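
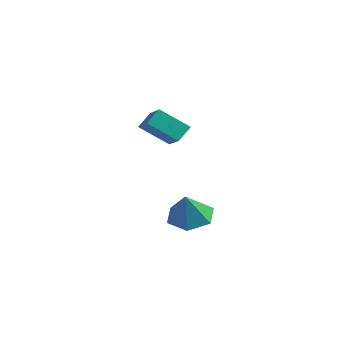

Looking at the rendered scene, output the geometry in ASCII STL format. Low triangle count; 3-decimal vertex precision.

solid 
facet normal -0.262 0.410 -0.873
outer loop
vertex 1.88 3.077 -0.983
vertex 0.977 2.887 -0.801
vertex 1.349 3.706 -0.528
endloop
endfacet
facet normal 0.808 0.329 0.488
outer loop
vertex 1.88 3.077 -0.983
vertex 1.349 3.706 -0.528
vertex 1.343 2.313 0.421
endloop
endfacet
facet normal -0.261 0.410 -0.874
outer loop
vertex 1.349 3.706 -0.528
vertex 0.977 2.887 -0.801
vertex 0.447 3.517 -0.347
endloop
endfacet
facet normal 0.048 0.562 0.826
outer loop
vertex 1.349 3.706 -0.528
vertex 0.447 3.517 -0.347
vertex 1.343 2.313 0.421
endloop
endfacet
facet normal -0.261 0.410 -0.874
outer loop
vertex 0.447 3.517 -0.347
vertex 0.977 2.887 -0.801
vertex 0.074 2.698 -0.62
endloop
endfacet
facet normal -0.629 0.027 0.777
outer loop
vertex 0.447 3.517 -0.347
vertex 0.074 2.698 -0.62
vertex 1.343 2.313 0.421
endloop
endfacet
facet normal -0.261 0.411 -0.873
outer loop
vertex 0.074 2.698 -0.62
vertex 0.977 2.887 -0.801
vertex 0.605 2.069 -1.075
endloop
endfacet
facet normal -0.545 -0.742 0.390
outer loop
vertex 0.074 2.698 -0.62
vertex 0.605 2.069 -1.075
vertex 1.343 2.313 0.421
endloop
endfacet
facet normal -0.261 0.411 -0.873
outer loop
vertex 0.605 2.069 -1.075
vertex 0.977 2.887 -0.801
vertex 1.507 2.258 -1.256
endloop
endfacet
facet normal 0.215 -0.975 0.053
outer loop
vertex 0.605 2.069 -1.075
vertex 1.507 2.258 -1.256
vertex 1.343 2.313 0.421
endloop
endfacet
facet normal -0.262 0.411 -0.873
outer loop
vertex 1.507 2.258 -1.256
vertex 0.977 2.887 -0.801
vertex 1.88 3.077 -0.983
endloop
endfacet
facet normal 0.892 -0.440 0.102
outer loop
vertex 1.507 2.258 -1.256
vertex 1.88 3.077 -0.983
vertex 1.343 2.313 0.421
endloop
endfacet
facet normal -0.829 0.368 -0.420
outer loop
vertex -0.089 1.864 4.341
vertex 0.698 2.675 3.498
vertex -0.071 1.273 3.788
endloop
endfacet
facet normal -0.559 -0.576 0.597
outer loop
vertex 0.982 0.805 4.322
vertex -0.089 1.864 4.341
vertex -0.071 1.273 3.788
endloop
endfacet
facet normal -0.829 0.368 -0.420
outer loop
vertex -0.071 1.273 3.788
vertex 0.698 2.675 3.498
vertex 0.716 2.084 2.945
endloop
endfacet
facet normal 0.022 -0.730 -0.683
outer loop
vertex 0.716 2.084 2.945
vertex 0.982 0.805 4.322
vertex -0.071 1.273 3.788
endloop
endfacet
facet normal -0.022 0.730 0.683
outer loop
vertex -0.089 1.864 4.341
vertex 1.751 2.207 4.032
vertex 0.698 2.675 3.498
endloop
endfacet
facet normal -0.559 -0.576 0.597
outer loop
vertex 0.964 1.396 4.875
vertex -0.089 1.864 4.341
vertex 0.982 0.805 4.322
endloop
endfacet
facet normal -0.022 0.730 0.683
outer loop
vertex 0.964 1.396 4.875
vertex 1.751 2.207 4.032
vertex -0.089 1.864 4.341
endloop
endfacet
facet normal 0.559 0.576 -0.597
outer loop
vertex 0.698 2.675 3.498
vertex 1.751 2.207 4.032
vertex 0.716 2.084 2.945
endloop
endfacet
facet normal 0.022 -0.730 -0.683
outer loop
vertex 1.769 1.616 3.479
vertex 0.982 0.805 4.322
vertex 0.716 2.084 2.945
endloop
endfacet
facet normal 0.559 0.576 -0.597
outer loop
vertex 0.716 2.084 2.945
vertex 1.751 2.207 4.032
vertex 1.769 1.616 3.479
endloop
endfacet
facet normal 0.829 -0.368 0.420
outer loop
vertex 1.769 1.616 3.479
vertex 0.964 1.396 4.875
vertex 0.982 0.805 4.322
endloop
endfacet
facet normal 0.829 -0.368 0.420
outer loop
vertex 1.751 2.207 4.032
vertex 0.964 1.396 4.875
vertex 1.769 1.616 3.479
endloop
endfacet

endsolid


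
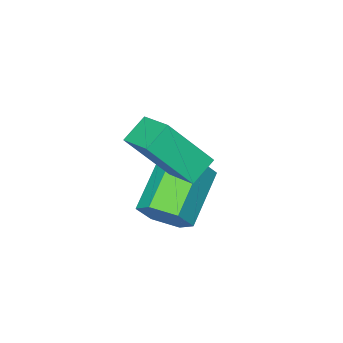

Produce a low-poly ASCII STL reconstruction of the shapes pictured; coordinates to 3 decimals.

solid 
facet normal -0.502 0.391 -0.771
outer loop
vertex -0.97 -3.731 -1.546
vertex -0.921 -2.72 -1.065
vertex -0.262 -3.582 -1.931
endloop
endfacet
facet normal -0.044 -0.902 -0.430
outer loop
vertex 0.581 -4.24 -0.635
vertex -0.97 -3.731 -1.546
vertex -0.262 -3.582 -1.931
endloop
endfacet
facet normal -0.502 0.391 -0.771
outer loop
vertex -0.262 -3.582 -1.931
vertex -0.921 -2.72 -1.065
vertex -0.213 -2.571 -1.45
endloop
endfacet
facet normal 0.864 0.182 -0.470
outer loop
vertex -0.213 -2.571 -1.45
vertex 0.581 -4.24 -0.635
vertex -0.262 -3.582 -1.931
endloop
endfacet
facet normal -0.864 -0.182 0.470
outer loop
vertex -0.97 -3.731 -1.546
vertex -0.078 -3.378 0.231
vertex -0.921 -2.72 -1.065
endloop
endfacet
facet normal -0.044 -0.902 -0.430
outer loop
vertex -0.127 -4.389 -0.25
vertex -0.97 -3.731 -1.546
vertex 0.581 -4.24 -0.635
endloop
endfacet
facet normal -0.864 -0.182 0.470
outer loop
vertex -0.127 -4.389 -0.25
vertex -0.078 -3.378 0.231
vertex -0.97 -3.731 -1.546
endloop
endfacet
facet normal 0.044 0.902 0.430
outer loop
vertex -0.921 -2.72 -1.065
vertex -0.078 -3.378 0.231
vertex -0.213 -2.571 -1.45
endloop
endfacet
facet normal 0.864 0.182 -0.470
outer loop
vertex 0.63 -3.229 -0.154
vertex 0.581 -4.24 -0.635
vertex -0.213 -2.571 -1.45
endloop
endfacet
facet normal 0.044 0.902 0.430
outer loop
vertex -0.213 -2.571 -1.45
vertex -0.078 -3.378 0.231
vertex 0.63 -3.229 -0.154
endloop
endfacet
facet normal 0.502 -0.391 0.771
outer loop
vertex 0.63 -3.229 -0.154
vertex -0.127 -4.389 -0.25
vertex 0.581 -4.24 -0.635
endloop
endfacet
facet normal 0.502 -0.391 0.771
outer loop
vertex -0.078 -3.378 0.231
vertex -0.127 -4.389 -0.25
vertex 0.63 -3.229 -0.154
endloop
endfacet
facet normal 0.763 0.460 -0.454
outer loop
vertex 0.535 -3.295 -2.515
vertex 0.136 -3.233 -3.122
vertex 0.118 -2.705 -2.618
endloop
endfacet
facet normal 0.302 0.367 0.880
outer loop
vertex 0.535 -3.295 -2.515
vertex 0.118 -2.705 -2.618
vertex -0.716 -4.049 -1.77
endloop
endfacet
facet normal 0.302 0.368 0.880
outer loop
vertex -0.716 -4.049 -1.77
vertex 0.118 -2.705 -2.618
vertex -1.134 -3.459 -1.873
endloop
endfacet
facet normal -0.762 -0.461 0.455
outer loop
vertex -0.716 -4.049 -1.77
vertex -1.134 -3.459 -1.873
vertex -1.116 -3.987 -2.378
endloop
endfacet
facet normal 0.763 0.459 -0.454
outer loop
vertex 0.118 -2.705 -2.618
vertex 0.136 -3.233 -3.122
vertex -0.281 -2.643 -3.226
endloop
endfacet
facet normal -0.344 0.884 0.316
outer loop
vertex 0.118 -2.705 -2.618
vertex -0.281 -2.643 -3.226
vertex -1.134 -3.459 -1.873
endloop
endfacet
facet normal -0.344 0.884 0.316
outer loop
vertex -1.134 -3.459 -1.873
vertex -0.281 -2.643 -3.226
vertex -1.533 -3.397 -2.481
endloop
endfacet
facet normal -0.763 -0.460 0.454
outer loop
vertex -1.134 -3.459 -1.873
vertex -1.533 -3.397 -2.481
vertex -1.116 -3.987 -2.378
endloop
endfacet
facet normal 0.763 0.459 -0.455
outer loop
vertex -0.281 -2.643 -3.226
vertex 0.136 -3.233 -3.122
vertex -0.264 -3.171 -3.73
endloop
endfacet
facet normal -0.646 0.516 -0.563
outer loop
vertex -0.281 -2.643 -3.226
vertex -0.264 -3.171 -3.73
vertex -1.533 -3.397 -2.481
endloop
endfacet
facet normal -0.646 0.515 -0.563
outer loop
vertex -1.533 -3.397 -2.481
vertex -0.264 -3.171 -3.73
vertex -1.515 -3.925 -2.985
endloop
endfacet
facet normal -0.763 -0.460 0.454
outer loop
vertex -1.533 -3.397 -2.481
vertex -1.515 -3.925 -2.985
vertex -1.116 -3.987 -2.378
endloop
endfacet
facet normal 0.762 0.461 -0.455
outer loop
vertex -0.264 -3.171 -3.73
vertex 0.136 -3.233 -3.122
vertex 0.154 -3.761 -3.627
endloop
endfacet
facet normal -0.302 -0.368 -0.880
outer loop
vertex -0.264 -3.171 -3.73
vertex 0.154 -3.761 -3.627
vertex -1.515 -3.925 -2.985
endloop
endfacet
facet normal -0.302 -0.367 -0.880
outer loop
vertex -1.515 -3.925 -2.985
vertex 0.154 -3.761 -3.627
vertex -1.098 -4.515 -2.882
endloop
endfacet
facet normal -0.763 -0.460 0.454
outer loop
vertex -1.515 -3.925 -2.985
vertex -1.098 -4.515 -2.882
vertex -1.116 -3.987 -2.378
endloop
endfacet
facet normal 0.763 0.460 -0.454
outer loop
vertex 0.154 -3.761 -3.627
vertex 0.136 -3.233 -3.122
vertex 0.553 -3.823 -3.019
endloop
endfacet
facet normal 0.344 -0.884 -0.316
outer loop
vertex 0.154 -3.761 -3.627
vertex 0.553 -3.823 -3.019
vertex -1.098 -4.515 -2.882
endloop
endfacet
facet normal 0.344 -0.884 -0.316
outer loop
vertex -1.098 -4.515 -2.882
vertex 0.553 -3.823 -3.019
vertex -0.699 -4.577 -2.274
endloop
endfacet
facet normal -0.763 -0.459 0.454
outer loop
vertex -1.098 -4.515 -2.882
vertex -0.699 -4.577 -2.274
vertex -1.116 -3.987 -2.378
endloop
endfacet
facet normal 0.763 0.460 -0.454
outer loop
vertex 0.553 -3.823 -3.019
vertex 0.136 -3.233 -3.122
vertex 0.535 -3.295 -2.515
endloop
endfacet
facet normal 0.646 -0.516 0.563
outer loop
vertex 0.553 -3.823 -3.019
vertex 0.535 -3.295 -2.515
vertex -0.699 -4.577 -2.274
endloop
endfacet
facet normal 0.646 -0.516 0.562
outer loop
vertex -0.699 -4.577 -2.274
vertex 0.535 -3.295 -2.515
vertex -0.716 -4.049 -1.77
endloop
endfacet
facet normal -0.763 -0.459 0.455
outer loop
vertex -0.699 -4.577 -2.274
vertex -0.716 -4.049 -1.77
vertex -1.116 -3.987 -2.378
endloop
endfacet

endsolid


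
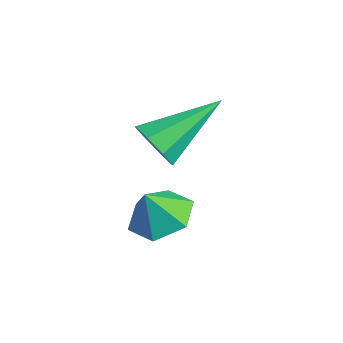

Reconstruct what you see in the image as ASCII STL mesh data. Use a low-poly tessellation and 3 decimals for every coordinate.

solid 
facet normal 0.081 0.389 -0.918
outer loop
vertex -0.64 -0.725 -1.582
vertex -1.276 -0.068 -1.36
vertex -0.362 0.093 -1.211
endloop
endfacet
facet normal 0.714 -0.476 0.514
outer loop
vertex -0.64 -0.725 -1.582
vertex -0.362 0.093 -1.211
vertex -1.364 -0.492 -0.36
endloop
endfacet
facet normal 0.081 0.389 -0.918
outer loop
vertex -0.362 0.093 -1.211
vertex -1.276 -0.068 -1.36
vertex -0.997 0.749 -0.989
endloop
endfacet
facet normal 0.538 0.249 0.805
outer loop
vertex -0.362 0.093 -1.211
vertex -0.997 0.749 -0.989
vertex -1.364 -0.492 -0.36
endloop
endfacet
facet normal 0.082 0.389 -0.918
outer loop
vertex -0.997 0.749 -0.989
vertex -1.276 -0.068 -1.36
vertex -1.911 0.588 -1.139
endloop
endfacet
facet normal -0.225 0.493 0.841
outer loop
vertex -0.997 0.749 -0.989
vertex -1.911 0.588 -1.139
vertex -1.364 -0.492 -0.36
endloop
endfacet
facet normal 0.081 0.388 -0.918
outer loop
vertex -1.911 0.588 -1.139
vertex -1.276 -0.068 -1.36
vertex -2.19 -0.229 -1.509
endloop
endfacet
facet normal -0.811 0.012 0.585
outer loop
vertex -1.911 0.588 -1.139
vertex -2.19 -0.229 -1.509
vertex -1.364 -0.492 -0.36
endloop
endfacet
facet normal 0.081 0.389 -0.918
outer loop
vertex -2.19 -0.229 -1.509
vertex -1.276 -0.068 -1.36
vertex -1.554 -0.886 -1.731
endloop
endfacet
facet normal -0.635 -0.714 0.293
outer loop
vertex -2.19 -0.229 -1.509
vertex -1.554 -0.886 -1.731
vertex -1.364 -0.492 -0.36
endloop
endfacet
facet normal 0.081 0.389 -0.918
outer loop
vertex -1.554 -0.886 -1.731
vertex -1.276 -0.068 -1.36
vertex -0.64 -0.725 -1.582
endloop
endfacet
facet normal 0.127 -0.958 0.258
outer loop
vertex -1.554 -0.886 -1.731
vertex -0.64 -0.725 -1.582
vertex -1.364 -0.492 -0.36
endloop
endfacet
facet normal -0.077 -0.887 -0.456
outer loop
vertex -1.045 -0.6 2.136
vertex -1.312 -0.242 1.485
vertex -0.599 -0.444 1.758
endloop
endfacet
facet normal 0.661 -0.081 0.746
outer loop
vertex -1.045 -0.6 2.136
vertex -0.599 -0.444 1.758
vertex -1.148 1.682 2.475
endloop
endfacet
facet normal -0.076 -0.886 -0.457
outer loop
vertex -0.599 -0.444 1.758
vertex -1.312 -0.242 1.485
vertex -0.572 -0.169 1.22
endloop
endfacet
facet normal 0.968 0.199 0.150
outer loop
vertex -0.599 -0.444 1.758
vertex -0.572 -0.169 1.22
vertex -1.148 1.682 2.475
endloop
endfacet
facet normal -0.076 -0.887 -0.456
outer loop
vertex -0.572 -0.169 1.22
vertex -1.312 -0.242 1.485
vertex -0.978 0.063 0.837
endloop
endfacet
facet normal 0.723 0.528 -0.446
outer loop
vertex -0.572 -0.169 1.22
vertex -0.978 0.063 0.837
vertex -1.148 1.682 2.475
endloop
endfacet
facet normal -0.076 -0.887 -0.456
outer loop
vertex -0.978 0.063 0.837
vertex -1.312 -0.242 1.485
vertex -1.58 0.116 0.834
endloop
endfacet
facet normal 0.066 0.713 -0.698
outer loop
vertex -0.978 0.063 0.837
vertex -1.58 0.116 0.834
vertex -1.148 1.682 2.475
endloop
endfacet
facet normal -0.076 -0.887 -0.456
outer loop
vertex -1.58 0.116 0.834
vertex -1.312 -0.242 1.485
vertex -2.026 -0.04 1.211
endloop
endfacet
facet normal -0.612 0.647 -0.456
outer loop
vertex -1.58 0.116 0.834
vertex -2.026 -0.04 1.211
vertex -1.148 1.682 2.475
endloop
endfacet
facet normal -0.075 -0.886 -0.457
outer loop
vertex -2.026 -0.04 1.211
vertex -1.312 -0.242 1.485
vertex -2.053 -0.315 1.749
endloop
endfacet
facet normal -0.920 0.366 0.141
outer loop
vertex -2.026 -0.04 1.211
vertex -2.053 -0.315 1.749
vertex -1.148 1.682 2.475
endloop
endfacet
facet normal -0.075 -0.886 -0.457
outer loop
vertex -2.053 -0.315 1.749
vertex -1.312 -0.242 1.485
vertex -1.647 -0.547 2.132
endloop
endfacet
facet normal -0.674 0.037 0.737
outer loop
vertex -2.053 -0.315 1.749
vertex -1.647 -0.547 2.132
vertex -1.148 1.682 2.475
endloop
endfacet
facet normal -0.075 -0.886 -0.457
outer loop
vertex -1.647 -0.547 2.132
vertex -1.312 -0.242 1.485
vertex -1.045 -0.6 2.136
endloop
endfacet
facet normal -0.020 -0.148 0.989
outer loop
vertex -1.647 -0.547 2.132
vertex -1.045 -0.6 2.136
vertex -1.148 1.682 2.475
endloop
endfacet

endsolid


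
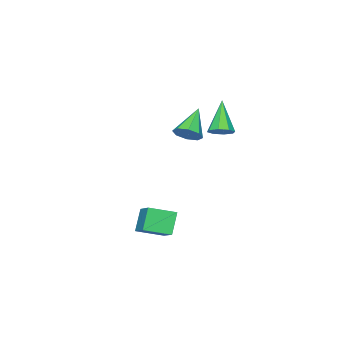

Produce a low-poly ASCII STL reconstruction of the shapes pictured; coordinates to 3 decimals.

solid 
facet normal 0.696 0.172 -0.698
outer loop
vertex -2.255 -2.232 2.603
vertex -2.651 -2.589 2.12
vertex -2.606 -1.904 2.334
endloop
endfacet
facet normal 0.063 0.672 0.738
outer loop
vertex -2.255 -2.232 2.603
vertex -2.606 -1.904 2.334
vertex -3.869 -2.891 3.34
endloop
endfacet
facet normal 0.696 0.172 -0.697
outer loop
vertex -2.606 -1.904 2.334
vertex -2.651 -2.589 2.12
vertex -2.984 -1.977 1.939
endloop
endfacet
facet normal -0.449 0.851 0.272
outer loop
vertex -2.606 -1.904 2.334
vertex -2.984 -1.977 1.939
vertex -3.869 -2.891 3.34
endloop
endfacet
facet normal 0.695 0.172 -0.698
outer loop
vertex -2.984 -1.977 1.939
vertex -2.651 -2.589 2.12
vertex -3.167 -2.409 1.65
endloop
endfacet
facet normal -0.843 0.496 -0.208
outer loop
vertex -2.984 -1.977 1.939
vertex -3.167 -2.409 1.65
vertex -3.869 -2.891 3.34
endloop
endfacet
facet normal 0.695 0.172 -0.698
outer loop
vertex -3.167 -2.409 1.65
vertex -2.651 -2.589 2.12
vertex -3.048 -2.947 1.636
endloop
endfacet
facet normal -0.888 -0.185 -0.422
outer loop
vertex -3.167 -2.409 1.65
vertex -3.048 -2.947 1.636
vertex -3.869 -2.891 3.34
endloop
endfacet
facet normal 0.695 0.172 -0.698
outer loop
vertex -3.048 -2.947 1.636
vertex -2.651 -2.589 2.12
vertex -2.696 -3.275 1.906
endloop
endfacet
facet normal -0.556 -0.795 -0.242
outer loop
vertex -3.048 -2.947 1.636
vertex -2.696 -3.275 1.906
vertex -3.869 -2.891 3.34
endloop
endfacet
facet normal 0.696 0.172 -0.697
outer loop
vertex -2.696 -3.275 1.906
vertex -2.651 -2.589 2.12
vertex -2.319 -3.202 2.3
endloop
endfacet
facet normal -0.045 -0.974 0.224
outer loop
vertex -2.696 -3.275 1.906
vertex -2.319 -3.202 2.3
vertex -3.869 -2.891 3.34
endloop
endfacet
facet normal 0.696 0.172 -0.698
outer loop
vertex -2.319 -3.202 2.3
vertex -2.651 -2.589 2.12
vertex -2.136 -2.77 2.589
endloop
endfacet
facet normal 0.348 -0.619 0.704
outer loop
vertex -2.319 -3.202 2.3
vertex -2.136 -2.77 2.589
vertex -3.869 -2.891 3.34
endloop
endfacet
facet normal 0.696 0.172 -0.697
outer loop
vertex -2.136 -2.77 2.589
vertex -2.651 -2.589 2.12
vertex -2.255 -2.232 2.603
endloop
endfacet
facet normal 0.393 0.063 0.917
outer loop
vertex -2.136 -2.77 2.589
vertex -2.255 -2.232 2.603
vertex -3.869 -2.891 3.34
endloop
endfacet
facet normal -0.480 -0.147 0.865
outer loop
vertex 2.122 -1.449 -0.709
vertex 2.862 -0.427 -0.125
vertex 1.223 -0.595 -1.063
endloop
endfacet
facet normal -0.532 -0.735 -0.420
outer loop
vertex 1.818 -0.413 -2.135
vertex 2.122 -1.449 -0.709
vertex 1.223 -0.595 -1.063
endloop
endfacet
facet normal -0.480 -0.147 0.865
outer loop
vertex 1.223 -0.595 -1.063
vertex 2.862 -0.427 -0.125
vertex 1.963 0.427 -0.479
endloop
endfacet
facet normal -0.697 0.662 -0.275
outer loop
vertex 1.963 0.427 -0.479
vertex 1.818 -0.413 -2.135
vertex 1.223 -0.595 -1.063
endloop
endfacet
facet normal 0.697 -0.662 0.275
outer loop
vertex 2.122 -1.449 -0.709
vertex 3.457 -0.245 -1.197
vertex 2.862 -0.427 -0.125
endloop
endfacet
facet normal -0.532 -0.735 -0.420
outer loop
vertex 2.717 -1.267 -1.781
vertex 2.122 -1.449 -0.709
vertex 1.818 -0.413 -2.135
endloop
endfacet
facet normal 0.697 -0.662 0.275
outer loop
vertex 2.717 -1.267 -1.781
vertex 3.457 -0.245 -1.197
vertex 2.122 -1.449 -0.709
endloop
endfacet
facet normal 0.532 0.735 0.420
outer loop
vertex 2.862 -0.427 -0.125
vertex 3.457 -0.245 -1.197
vertex 1.963 0.427 -0.479
endloop
endfacet
facet normal -0.697 0.662 -0.275
outer loop
vertex 2.558 0.609 -1.551
vertex 1.818 -0.413 -2.135
vertex 1.963 0.427 -0.479
endloop
endfacet
facet normal 0.532 0.735 0.420
outer loop
vertex 1.963 0.427 -0.479
vertex 3.457 -0.245 -1.197
vertex 2.558 0.609 -1.551
endloop
endfacet
facet normal 0.480 0.147 -0.865
outer loop
vertex 2.558 0.609 -1.551
vertex 2.717 -1.267 -1.781
vertex 1.818 -0.413 -2.135
endloop
endfacet
facet normal 0.480 0.147 -0.865
outer loop
vertex 3.457 -0.245 -1.197
vertex 2.717 -1.267 -1.781
vertex 2.558 0.609 -1.551
endloop
endfacet
facet normal 0.445 0.306 -0.842
outer loop
vertex -1.84 -0.765 3.0
vertex -2.383 -0.514 2.804
vertex -1.892 -0.307 3.139
endloop
endfacet
facet normal 0.716 -0.127 0.687
outer loop
vertex -1.84 -0.765 3.0
vertex -1.892 -0.307 3.139
vertex -3.217 -1.086 4.376
endloop
endfacet
facet normal 0.446 0.305 -0.842
outer loop
vertex -1.892 -0.307 3.139
vertex -2.383 -0.514 2.804
vertex -2.231 0.031 3.082
endloop
endfacet
facet normal 0.396 0.524 0.754
outer loop
vertex -1.892 -0.307 3.139
vertex -2.231 0.031 3.082
vertex -3.217 -1.086 4.376
endloop
endfacet
facet normal 0.445 0.305 -0.842
outer loop
vertex -2.231 0.031 3.082
vertex -2.383 -0.514 2.804
vertex -2.66 0.049 2.862
endloop
endfacet
facet normal -0.235 0.817 0.526
outer loop
vertex -2.231 0.031 3.082
vertex -2.66 0.049 2.862
vertex -3.217 -1.086 4.376
endloop
endfacet
facet normal 0.447 0.307 -0.840
outer loop
vertex -2.66 0.049 2.862
vertex -2.383 -0.514 2.804
vertex -2.926 -0.262 2.607
endloop
endfacet
facet normal -0.805 0.577 0.136
outer loop
vertex -2.66 0.049 2.862
vertex -2.926 -0.262 2.607
vertex -3.217 -1.086 4.376
endloop
endfacet
facet normal 0.447 0.305 -0.841
outer loop
vertex -2.926 -0.262 2.607
vertex -2.383 -0.514 2.804
vertex -2.874 -0.721 2.468
endloop
endfacet
facet normal -0.981 -0.055 -0.187
outer loop
vertex -2.926 -0.262 2.607
vertex -2.874 -0.721 2.468
vertex -3.217 -1.086 4.376
endloop
endfacet
facet normal 0.446 0.307 -0.841
outer loop
vertex -2.874 -0.721 2.468
vertex -2.383 -0.514 2.804
vertex -2.535 -1.058 2.525
endloop
endfacet
facet normal -0.660 -0.707 -0.254
outer loop
vertex -2.874 -0.721 2.468
vertex -2.535 -1.058 2.525
vertex -3.217 -1.086 4.376
endloop
endfacet
facet normal 0.447 0.306 -0.841
outer loop
vertex -2.535 -1.058 2.525
vertex -2.383 -0.514 2.804
vertex -2.106 -1.077 2.746
endloop
endfacet
facet normal -0.031 -0.999 -0.026
outer loop
vertex -2.535 -1.058 2.525
vertex -2.106 -1.077 2.746
vertex -3.217 -1.086 4.376
endloop
endfacet
facet normal 0.445 0.306 -0.842
outer loop
vertex -2.106 -1.077 2.746
vertex -2.383 -0.514 2.804
vertex -1.84 -0.765 3.0
endloop
endfacet
facet normal 0.541 -0.758 0.365
outer loop
vertex -2.106 -1.077 2.746
vertex -1.84 -0.765 3.0
vertex -3.217 -1.086 4.376
endloop
endfacet

endsolid


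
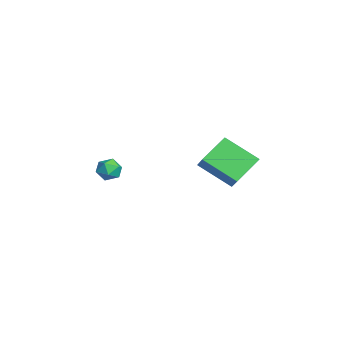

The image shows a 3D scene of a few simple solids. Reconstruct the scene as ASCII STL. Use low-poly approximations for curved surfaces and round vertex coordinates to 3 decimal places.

solid 
facet normal -0.495 0.699 0.517
outer loop
vertex -4.696 3.371 3.926
vertex -3.707 3.425 4.799
vertex -3.749 4.907 2.757
endloop
endfacet
facet normal -0.749 -0.042 -0.661
outer loop
vertex -2.833 3.615 1.801
vertex -4.696 3.371 3.926
vertex -3.749 4.907 2.757
endloop
endfacet
facet normal -0.495 0.698 0.517
outer loop
vertex -3.749 4.907 2.757
vertex -3.707 3.425 4.799
vertex -2.76 4.962 3.63
endloop
endfacet
facet normal 0.440 0.714 -0.544
outer loop
vertex -2.76 4.962 3.63
vertex -2.833 3.615 1.801
vertex -3.749 4.907 2.757
endloop
endfacet
facet normal -0.441 -0.715 0.543
outer loop
vertex -4.696 3.371 3.926
vertex -2.791 2.133 3.843
vertex -3.707 3.425 4.799
endloop
endfacet
facet normal -0.749 -0.042 -0.661
outer loop
vertex -3.78 2.078 2.97
vertex -4.696 3.371 3.926
vertex -2.833 3.615 1.801
endloop
endfacet
facet normal -0.440 -0.714 0.544
outer loop
vertex -3.78 2.078 2.97
vertex -2.791 2.133 3.843
vertex -4.696 3.371 3.926
endloop
endfacet
facet normal 0.749 0.042 0.661
outer loop
vertex -3.707 3.425 4.799
vertex -2.791 2.133 3.843
vertex -2.76 4.962 3.63
endloop
endfacet
facet normal 0.441 0.714 -0.544
outer loop
vertex -1.844 3.669 2.674
vertex -2.833 3.615 1.801
vertex -2.76 4.962 3.63
endloop
endfacet
facet normal 0.749 0.042 0.661
outer loop
vertex -2.76 4.962 3.63
vertex -2.791 2.133 3.843
vertex -1.844 3.669 2.674
endloop
endfacet
facet normal 0.495 -0.698 -0.517
outer loop
vertex -1.844 3.669 2.674
vertex -3.78 2.078 2.97
vertex -2.833 3.615 1.801
endloop
endfacet
facet normal 0.495 -0.698 -0.517
outer loop
vertex -2.791 2.133 3.843
vertex -3.78 2.078 2.97
vertex -1.844 3.669 2.674
endloop
endfacet
facet normal -0.692 0.626 0.360
outer loop
vertex -2.779 -2.387 3.911
vertex -2.375 -2.273 4.49
vertex -2.299 -1.857 3.913
endloop
endfacet
facet normal -0.693 0.629 -0.354
outer loop
vertex -2.779 -2.387 3.911
vertex -2.299 -1.857 3.913
vertex -2.376 -2.268 3.333
endloop
endfacet
facet normal -0.816 -0.039 -0.577
outer loop
vertex -2.779 -2.387 3.911
vertex -2.376 -2.268 3.333
vertex -2.498 -2.937 3.551
endloop
endfacet
facet normal -0.891 -0.454 -0.003
outer loop
vertex -2.779 -2.387 3.911
vertex -2.498 -2.937 3.551
vertex -2.498 -2.941 4.266
endloop
endfacet
facet normal -0.815 -0.044 0.577
outer loop
vertex -2.779 -2.387 3.911
vertex -2.498 -2.941 4.266
vertex -2.375 -2.273 4.49
endloop
endfacet
facet normal -0.042 0.818 -0.574
outer loop
vertex -2.376 -2.268 3.333
vertex -2.299 -1.857 3.913
vertex -1.722 -2.079 3.554
endloop
endfacet
facet normal -0.040 0.813 0.581
outer loop
vertex -2.299 -1.857 3.913
vertex -2.375 -2.273 4.49
vertex -1.722 -2.083 4.269
endloop
endfacet
facet normal -0.238 -0.269 0.933
outer loop
vertex -2.375 -2.273 4.49
vertex -2.498 -2.941 4.266
vertex -1.844 -2.752 4.487
endloop
endfacet
facet normal -0.362 -0.932 -0.005
outer loop
vertex -2.498 -2.941 4.266
vertex -2.498 -2.937 3.551
vertex -1.921 -3.163 3.907
endloop
endfacet
facet normal -0.241 -0.261 -0.935
outer loop
vertex -2.498 -2.937 3.551
vertex -2.376 -2.268 3.333
vertex -1.845 -2.747 3.33
endloop
endfacet
facet normal 0.891 0.454 0.003
outer loop
vertex -1.441 -2.633 3.909
vertex -1.722 -2.079 3.554
vertex -1.722 -2.083 4.269
endloop
endfacet
facet normal 0.816 0.039 0.577
outer loop
vertex -1.441 -2.633 3.909
vertex -1.722 -2.083 4.269
vertex -1.844 -2.752 4.487
endloop
endfacet
facet normal 0.693 -0.629 0.354
outer loop
vertex -1.441 -2.633 3.909
vertex -1.844 -2.752 4.487
vertex -1.921 -3.163 3.907
endloop
endfacet
facet normal 0.692 -0.626 -0.360
outer loop
vertex -1.441 -2.633 3.909
vertex -1.921 -3.163 3.907
vertex -1.845 -2.747 3.33
endloop
endfacet
facet normal 0.815 0.044 -0.577
outer loop
vertex -1.441 -2.633 3.909
vertex -1.845 -2.747 3.33
vertex -1.722 -2.079 3.554
endloop
endfacet
facet normal 0.362 0.932 0.005
outer loop
vertex -1.722 -2.083 4.269
vertex -1.722 -2.079 3.554
vertex -2.299 -1.857 3.913
endloop
endfacet
facet normal 0.241 0.261 0.935
outer loop
vertex -1.844 -2.752 4.487
vertex -1.722 -2.083 4.269
vertex -2.375 -2.273 4.49
endloop
endfacet
facet normal 0.042 -0.818 0.574
outer loop
vertex -1.921 -3.163 3.907
vertex -1.844 -2.752 4.487
vertex -2.498 -2.941 4.266
endloop
endfacet
facet normal 0.040 -0.813 -0.581
outer loop
vertex -1.845 -2.747 3.33
vertex -1.921 -3.163 3.907
vertex -2.498 -2.937 3.551
endloop
endfacet
facet normal 0.238 0.269 -0.933
outer loop
vertex -1.722 -2.079 3.554
vertex -1.845 -2.747 3.33
vertex -2.376 -2.268 3.333
endloop
endfacet

endsolid


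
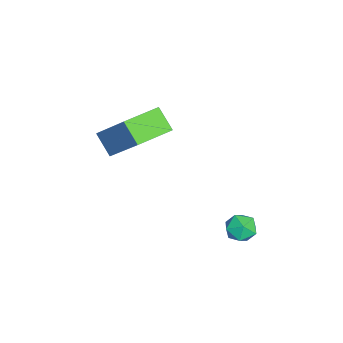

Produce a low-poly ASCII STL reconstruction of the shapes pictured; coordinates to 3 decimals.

solid 
facet normal -0.705 0.708 -0.031
outer loop
vertex -1.207 -0.932 0.256
vertex -0.177 0.165 1.861
vertex -0.643 -0.402 -0.468
endloop
endfacet
facet normal -0.468 -0.499 -0.730
outer loop
vertex 0.437 -1.485 -0.421
vertex -1.207 -0.932 0.256
vertex -0.643 -0.402 -0.468
endloop
endfacet
facet normal -0.705 0.708 -0.031
outer loop
vertex -0.643 -0.402 -0.468
vertex -0.177 0.165 1.861
vertex 0.387 0.695 1.136
endloop
endfacet
facet normal 0.531 0.500 -0.683
outer loop
vertex 0.387 0.695 1.136
vertex 0.437 -1.485 -0.421
vertex -0.643 -0.402 -0.468
endloop
endfacet
facet normal -0.532 -0.501 0.683
outer loop
vertex -1.207 -0.932 0.256
vertex 0.903 -0.918 1.908
vertex -0.177 0.165 1.861
endloop
endfacet
facet normal -0.468 -0.499 -0.729
outer loop
vertex -0.127 -2.015 0.304
vertex -1.207 -0.932 0.256
vertex 0.437 -1.485 -0.421
endloop
endfacet
facet normal -0.532 -0.500 0.683
outer loop
vertex -0.127 -2.015 0.304
vertex 0.903 -0.918 1.908
vertex -1.207 -0.932 0.256
endloop
endfacet
facet normal 0.469 0.499 0.729
outer loop
vertex -0.177 0.165 1.861
vertex 0.903 -0.918 1.908
vertex 0.387 0.695 1.136
endloop
endfacet
facet normal 0.532 0.500 -0.683
outer loop
vertex 1.467 -0.388 1.184
vertex 0.437 -1.485 -0.421
vertex 0.387 0.695 1.136
endloop
endfacet
facet normal 0.468 0.499 0.730
outer loop
vertex 0.387 0.695 1.136
vertex 0.903 -0.918 1.908
vertex 1.467 -0.388 1.184
endloop
endfacet
facet normal 0.705 -0.708 0.031
outer loop
vertex 1.467 -0.388 1.184
vertex -0.127 -2.015 0.304
vertex 0.437 -1.485 -0.421
endloop
endfacet
facet normal 0.705 -0.708 0.031
outer loop
vertex 0.903 -0.918 1.908
vertex -0.127 -2.015 0.304
vertex 1.467 -0.388 1.184
endloop
endfacet
facet normal 0.088 0.853 -0.514
outer loop
vertex 2.656 3.423 -2.666
vertex 2.182 3.681 -2.319
vertex 2.79 3.736 -2.123
endloop
endfacet
facet normal 0.715 0.515 -0.473
outer loop
vertex 2.656 3.423 -2.666
vertex 2.79 3.736 -2.123
vertex 3.094 3.188 -2.26
endloop
endfacet
facet normal 0.634 -0.134 -0.762
outer loop
vertex 2.656 3.423 -2.666
vertex 3.094 3.188 -2.26
vertex 2.673 2.794 -2.541
endloop
endfacet
facet normal -0.043 -0.196 -0.980
outer loop
vertex 2.656 3.423 -2.666
vertex 2.673 2.794 -2.541
vertex 2.109 3.099 -2.577
endloop
endfacet
facet normal -0.380 0.414 -0.827
outer loop
vertex 2.656 3.423 -2.666
vertex 2.109 3.099 -2.577
vertex 2.182 3.681 -2.319
endloop
endfacet
facet normal 0.876 0.432 0.216
outer loop
vertex 3.094 3.188 -2.26
vertex 2.79 3.736 -2.123
vertex 2.891 3.301 -1.663
endloop
endfacet
facet normal -0.137 0.979 0.150
outer loop
vertex 2.79 3.736 -2.123
vertex 2.182 3.681 -2.319
vertex 2.327 3.606 -1.699
endloop
endfacet
facet normal -0.895 0.270 -0.355
outer loop
vertex 2.182 3.681 -2.319
vertex 2.109 3.099 -2.577
vertex 1.906 3.212 -1.98
endloop
endfacet
facet normal -0.350 -0.718 -0.602
outer loop
vertex 2.109 3.099 -2.577
vertex 2.673 2.794 -2.541
vertex 2.21 2.664 -2.117
endloop
endfacet
facet normal 0.745 -0.619 -0.249
outer loop
vertex 2.673 2.794 -2.541
vertex 3.094 3.188 -2.26
vertex 2.818 2.719 -1.921
endloop
endfacet
facet normal 0.043 0.196 0.980
outer loop
vertex 2.344 2.977 -1.574
vertex 2.891 3.301 -1.663
vertex 2.327 3.606 -1.699
endloop
endfacet
facet normal -0.634 0.134 0.762
outer loop
vertex 2.344 2.977 -1.574
vertex 2.327 3.606 -1.699
vertex 1.906 3.212 -1.98
endloop
endfacet
facet normal -0.715 -0.515 0.473
outer loop
vertex 2.344 2.977 -1.574
vertex 1.906 3.212 -1.98
vertex 2.21 2.664 -2.117
endloop
endfacet
facet normal -0.088 -0.853 0.514
outer loop
vertex 2.344 2.977 -1.574
vertex 2.21 2.664 -2.117
vertex 2.818 2.719 -1.921
endloop
endfacet
facet normal 0.380 -0.414 0.827
outer loop
vertex 2.344 2.977 -1.574
vertex 2.818 2.719 -1.921
vertex 2.891 3.301 -1.663
endloop
endfacet
facet normal 0.350 0.718 0.602
outer loop
vertex 2.327 3.606 -1.699
vertex 2.891 3.301 -1.663
vertex 2.79 3.736 -2.123
endloop
endfacet
facet normal -0.745 0.619 0.249
outer loop
vertex 1.906 3.212 -1.98
vertex 2.327 3.606 -1.699
vertex 2.182 3.681 -2.319
endloop
endfacet
facet normal -0.876 -0.432 -0.216
outer loop
vertex 2.21 2.664 -2.117
vertex 1.906 3.212 -1.98
vertex 2.109 3.099 -2.577
endloop
endfacet
facet normal 0.137 -0.979 -0.150
outer loop
vertex 2.818 2.719 -1.921
vertex 2.21 2.664 -2.117
vertex 2.673 2.794 -2.541
endloop
endfacet
facet normal 0.895 -0.270 0.355
outer loop
vertex 2.891 3.301 -1.663
vertex 2.818 2.719 -1.921
vertex 3.094 3.188 -2.26
endloop
endfacet

endsolid


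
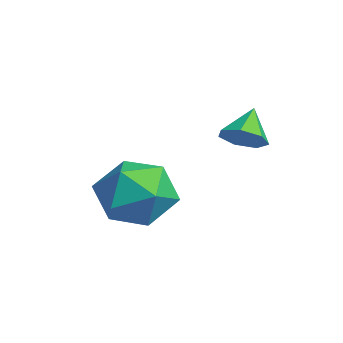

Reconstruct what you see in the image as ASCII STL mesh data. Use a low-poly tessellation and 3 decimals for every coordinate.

solid 
facet normal -0.948 0.200 0.249
outer loop
vertex 0.875 -3.021 -1.512
vertex 0.54 -4.079 -1.938
vertex 0.862 -3.972 -0.799
endloop
endfacet
facet normal -0.494 0.526 0.693
outer loop
vertex 0.875 -3.021 -1.512
vertex 0.862 -3.972 -0.799
vertex 1.763 -3.2 -0.743
endloop
endfacet
facet normal -0.072 0.950 0.304
outer loop
vertex 0.875 -3.021 -1.512
vertex 1.763 -3.2 -0.743
vertex 1.998 -2.829 -1.847
endloop
endfacet
facet normal -0.265 0.886 -0.381
outer loop
vertex 0.875 -3.021 -1.512
vertex 1.998 -2.829 -1.847
vertex 1.243 -3.373 -2.586
endloop
endfacet
facet normal -0.806 0.422 -0.415
outer loop
vertex 0.875 -3.021 -1.512
vertex 1.243 -3.373 -2.586
vertex 0.54 -4.079 -1.938
endloop
endfacet
facet normal -0.084 0.026 0.996
outer loop
vertex 1.763 -3.2 -0.743
vertex 0.862 -3.972 -0.799
vertex 1.977 -4.367 -0.694
endloop
endfacet
facet normal -0.819 -0.502 0.279
outer loop
vertex 0.862 -3.972 -0.799
vertex 0.54 -4.079 -1.938
vertex 1.222 -4.911 -1.433
endloop
endfacet
facet normal -0.590 -0.142 -0.795
outer loop
vertex 0.54 -4.079 -1.938
vertex 1.243 -3.373 -2.586
vertex 1.457 -4.54 -2.537
endloop
endfacet
facet normal 0.285 0.609 -0.740
outer loop
vertex 1.243 -3.373 -2.586
vertex 1.998 -2.829 -1.847
vertex 2.358 -3.768 -2.481
endloop
endfacet
facet normal 0.598 0.713 0.367
outer loop
vertex 1.998 -2.829 -1.847
vertex 1.763 -3.2 -0.743
vertex 2.68 -3.661 -1.342
endloop
endfacet
facet normal 0.265 -0.886 0.381
outer loop
vertex 2.345 -4.719 -1.768
vertex 1.977 -4.367 -0.694
vertex 1.222 -4.911 -1.433
endloop
endfacet
facet normal 0.072 -0.950 -0.304
outer loop
vertex 2.345 -4.719 -1.768
vertex 1.222 -4.911 -1.433
vertex 1.457 -4.54 -2.537
endloop
endfacet
facet normal 0.494 -0.526 -0.693
outer loop
vertex 2.345 -4.719 -1.768
vertex 1.457 -4.54 -2.537
vertex 2.358 -3.768 -2.481
endloop
endfacet
facet normal 0.948 -0.200 -0.249
outer loop
vertex 2.345 -4.719 -1.768
vertex 2.358 -3.768 -2.481
vertex 2.68 -3.661 -1.342
endloop
endfacet
facet normal 0.806 -0.422 0.415
outer loop
vertex 2.345 -4.719 -1.768
vertex 2.68 -3.661 -1.342
vertex 1.977 -4.367 -0.694
endloop
endfacet
facet normal -0.285 -0.609 0.740
outer loop
vertex 1.222 -4.911 -1.433
vertex 1.977 -4.367 -0.694
vertex 0.862 -3.972 -0.799
endloop
endfacet
facet normal -0.598 -0.713 -0.367
outer loop
vertex 1.457 -4.54 -2.537
vertex 1.222 -4.911 -1.433
vertex 0.54 -4.079 -1.938
endloop
endfacet
facet normal 0.084 -0.026 -0.996
outer loop
vertex 2.358 -3.768 -2.481
vertex 1.457 -4.54 -2.537
vertex 1.243 -3.373 -2.586
endloop
endfacet
facet normal 0.819 0.502 -0.279
outer loop
vertex 2.68 -3.661 -1.342
vertex 2.358 -3.768 -2.481
vertex 1.998 -2.829 -1.847
endloop
endfacet
facet normal 0.590 0.142 0.795
outer loop
vertex 1.977 -4.367 -0.694
vertex 2.68 -3.661 -1.342
vertex 1.763 -3.2 -0.743
endloop
endfacet
facet normal 0.552 -0.449 -0.702
outer loop
vertex 4.271 -1.494 1.036
vertex 3.738 -1.782 0.801
vertex 3.995 -1.208 0.636
endloop
endfacet
facet normal 0.329 0.861 0.388
outer loop
vertex 4.271 -1.494 1.036
vertex 3.995 -1.208 0.636
vertex 3.142 -1.298 1.559
endloop
endfacet
facet normal 0.552 -0.449 -0.703
outer loop
vertex 3.995 -1.208 0.636
vertex 3.738 -1.782 0.801
vertex 3.525 -1.354 0.36
endloop
endfacet
facet normal -0.230 0.966 -0.119
outer loop
vertex 3.995 -1.208 0.636
vertex 3.525 -1.354 0.36
vertex 3.142 -1.298 1.559
endloop
endfacet
facet normal 0.553 -0.448 -0.702
outer loop
vertex 3.525 -1.354 0.36
vertex 3.738 -1.782 0.801
vertex 3.216 -1.823 0.416
endloop
endfacet
facet normal -0.816 0.504 -0.284
outer loop
vertex 3.525 -1.354 0.36
vertex 3.216 -1.823 0.416
vertex 3.142 -1.298 1.559
endloop
endfacet
facet normal 0.553 -0.449 -0.702
outer loop
vertex 3.216 -1.823 0.416
vertex 3.738 -1.782 0.801
vertex 3.3 -2.261 0.762
endloop
endfacet
facet normal -0.984 -0.175 0.017
outer loop
vertex 3.216 -1.823 0.416
vertex 3.3 -2.261 0.762
vertex 3.142 -1.298 1.559
endloop
endfacet
facet normal 0.552 -0.447 -0.704
outer loop
vertex 3.3 -2.261 0.762
vertex 3.738 -1.782 0.801
vertex 3.715 -2.338 1.136
endloop
endfacet
facet normal -0.609 -0.563 0.559
outer loop
vertex 3.3 -2.261 0.762
vertex 3.715 -2.338 1.136
vertex 3.142 -1.298 1.559
endloop
endfacet
facet normal 0.552 -0.447 -0.704
outer loop
vertex 3.715 -2.338 1.136
vertex 3.738 -1.782 0.801
vertex 4.147 -1.997 1.258
endloop
endfacet
facet normal 0.025 -0.365 0.931
outer loop
vertex 3.715 -2.338 1.136
vertex 4.147 -1.997 1.258
vertex 3.142 -1.298 1.559
endloop
endfacet
facet normal 0.552 -0.447 -0.704
outer loop
vertex 4.147 -1.997 1.258
vertex 3.738 -1.782 0.801
vertex 4.271 -1.494 1.036
endloop
endfacet
facet normal 0.443 0.268 0.855
outer loop
vertex 4.147 -1.997 1.258
vertex 4.271 -1.494 1.036
vertex 3.142 -1.298 1.559
endloop
endfacet

endsolid


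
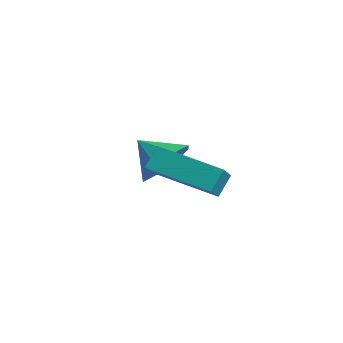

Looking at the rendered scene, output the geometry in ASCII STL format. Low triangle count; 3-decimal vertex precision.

solid 
facet normal 0.759 0.292 -0.582
outer loop
vertex -1.088 -1.762 3.34
vertex -1.44 -2.372 2.575
vertex -1.6 -1.385 2.861
endloop
endfacet
facet normal -0.373 0.492 0.786
outer loop
vertex -1.088 -1.762 3.34
vertex -1.6 -1.385 2.861
vertex -2.42 -2.748 3.325
endloop
endfacet
facet normal 0.759 0.292 -0.582
outer loop
vertex -1.6 -1.385 2.861
vertex -1.44 -2.372 2.575
vertex -2.018 -1.586 2.215
endloop
endfacet
facet normal -0.761 0.566 0.317
outer loop
vertex -1.6 -1.385 2.861
vertex -2.018 -1.586 2.215
vertex -2.42 -2.748 3.325
endloop
endfacet
facet normal 0.759 0.291 -0.583
outer loop
vertex -2.018 -1.586 2.215
vertex -1.44 -2.372 2.575
vertex -2.099 -2.247 1.779
endloop
endfacet
facet normal -0.969 0.207 -0.134
outer loop
vertex -2.018 -1.586 2.215
vertex -2.099 -2.247 1.779
vertex -2.42 -2.748 3.325
endloop
endfacet
facet normal 0.759 0.292 -0.582
outer loop
vertex -2.099 -2.247 1.779
vertex -1.44 -2.372 2.575
vertex -1.793 -2.981 1.809
endloop
endfacet
facet normal -0.875 -0.377 -0.304
outer loop
vertex -2.099 -2.247 1.779
vertex -1.793 -2.981 1.809
vertex -2.42 -2.748 3.325
endloop
endfacet
facet normal 0.759 0.291 -0.582
outer loop
vertex -1.793 -2.981 1.809
vertex -1.44 -2.372 2.575
vertex -1.281 -3.359 2.288
endloop
endfacet
facet normal -0.534 -0.840 -0.092
outer loop
vertex -1.793 -2.981 1.809
vertex -1.281 -3.359 2.288
vertex -2.42 -2.748 3.325
endloop
endfacet
facet normal 0.759 0.292 -0.583
outer loop
vertex -1.281 -3.359 2.288
vertex -1.44 -2.372 2.575
vertex -0.862 -3.158 2.934
endloop
endfacet
facet normal -0.145 -0.914 0.379
outer loop
vertex -1.281 -3.359 2.288
vertex -0.862 -3.158 2.934
vertex -2.42 -2.748 3.325
endloop
endfacet
facet normal 0.759 0.292 -0.582
outer loop
vertex -0.862 -3.158 2.934
vertex -1.44 -2.372 2.575
vertex -0.782 -2.497 3.37
endloop
endfacet
facet normal 0.062 -0.555 0.830
outer loop
vertex -0.862 -3.158 2.934
vertex -0.782 -2.497 3.37
vertex -2.42 -2.748 3.325
endloop
endfacet
facet normal 0.759 0.292 -0.582
outer loop
vertex -0.782 -2.497 3.37
vertex -1.44 -2.372 2.575
vertex -1.088 -1.762 3.34
endloop
endfacet
facet normal -0.032 0.028 0.999
outer loop
vertex -0.782 -2.497 3.37
vertex -1.088 -1.762 3.34
vertex -2.42 -2.748 3.325
endloop
endfacet
facet normal -0.802 -0.525 0.285
outer loop
vertex 0.88 -4.786 4.09
vertex 0.774 -4.25 4.78
vertex -0.203 -3.687 3.069
endloop
endfacet
facet normal 0.120 -0.610 -0.783
outer loop
vertex 1.506 -2.57 2.46
vertex 0.88 -4.786 4.09
vertex -0.203 -3.687 3.069
endloop
endfacet
facet normal -0.802 -0.524 0.286
outer loop
vertex -0.203 -3.687 3.069
vertex 0.774 -4.25 4.78
vertex -0.308 -3.15 3.759
endloop
endfacet
facet normal -0.585 0.594 -0.552
outer loop
vertex -0.308 -3.15 3.759
vertex 1.506 -2.57 2.46
vertex -0.203 -3.687 3.069
endloop
endfacet
facet normal 0.585 -0.594 0.552
outer loop
vertex 0.88 -4.786 4.09
vertex 2.483 -3.133 4.171
vertex 0.774 -4.25 4.78
endloop
endfacet
facet normal 0.119 -0.610 -0.783
outer loop
vertex 2.588 -3.67 3.481
vertex 0.88 -4.786 4.09
vertex 1.506 -2.57 2.46
endloop
endfacet
facet normal 0.585 -0.594 0.552
outer loop
vertex 2.588 -3.67 3.481
vertex 2.483 -3.133 4.171
vertex 0.88 -4.786 4.09
endloop
endfacet
facet normal -0.119 0.610 0.784
outer loop
vertex 0.774 -4.25 4.78
vertex 2.483 -3.133 4.171
vertex -0.308 -3.15 3.759
endloop
endfacet
facet normal -0.585 0.594 -0.552
outer loop
vertex 1.4 -2.034 3.15
vertex 1.506 -2.57 2.46
vertex -0.308 -3.15 3.759
endloop
endfacet
facet normal -0.119 0.610 0.783
outer loop
vertex -0.308 -3.15 3.759
vertex 2.483 -3.133 4.171
vertex 1.4 -2.034 3.15
endloop
endfacet
facet normal 0.802 0.525 -0.285
outer loop
vertex 1.4 -2.034 3.15
vertex 2.588 -3.67 3.481
vertex 1.506 -2.57 2.46
endloop
endfacet
facet normal 0.802 0.524 -0.286
outer loop
vertex 2.483 -3.133 4.171
vertex 2.588 -3.67 3.481
vertex 1.4 -2.034 3.15
endloop
endfacet

endsolid


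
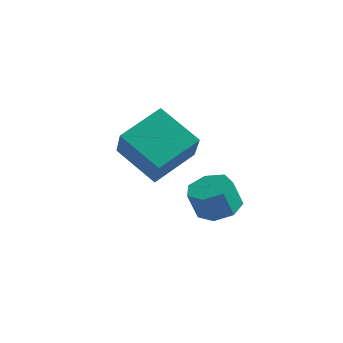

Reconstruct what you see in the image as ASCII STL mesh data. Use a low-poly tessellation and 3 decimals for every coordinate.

solid 
facet normal 0.270 0.166 -0.949
outer loop
vertex 4.551 3.278 -0.472
vertex 3.695 2.988 -0.766
vertex 3.975 3.865 -0.533
endloop
endfacet
facet normal 0.663 0.682 0.308
outer loop
vertex 4.551 3.278 -0.472
vertex 3.975 3.865 -0.533
vertex 4.2 3.062 0.761
endloop
endfacet
facet normal 0.663 0.682 0.308
outer loop
vertex 4.2 3.062 0.761
vertex 3.975 3.865 -0.533
vertex 3.624 3.649 0.7
endloop
endfacet
facet normal -0.271 -0.167 0.948
outer loop
vertex 4.2 3.062 0.761
vertex 3.624 3.649 0.7
vertex 3.345 2.772 0.466
endloop
endfacet
facet normal 0.269 0.166 -0.949
outer loop
vertex 3.975 3.865 -0.533
vertex 3.695 2.988 -0.766
vertex 3.189 3.792 -0.769
endloop
endfacet
facet normal -0.132 0.982 0.135
outer loop
vertex 3.975 3.865 -0.533
vertex 3.189 3.792 -0.769
vertex 3.624 3.649 0.7
endloop
endfacet
facet normal -0.132 0.982 0.135
outer loop
vertex 3.624 3.649 0.7
vertex 3.189 3.792 -0.769
vertex 2.838 3.576 0.463
endloop
endfacet
facet normal -0.270 -0.167 0.948
outer loop
vertex 3.624 3.649 0.7
vertex 2.838 3.576 0.463
vertex 3.345 2.772 0.466
endloop
endfacet
facet normal 0.271 0.167 -0.948
outer loop
vertex 3.189 3.792 -0.769
vertex 3.695 2.988 -0.766
vertex 2.784 3.113 -1.004
endloop
endfacet
facet normal -0.828 0.543 -0.141
outer loop
vertex 3.189 3.792 -0.769
vertex 2.784 3.113 -1.004
vertex 2.838 3.576 0.463
endloop
endfacet
facet normal -0.828 0.542 -0.141
outer loop
vertex 2.838 3.576 0.463
vertex 2.784 3.113 -1.004
vertex 2.433 2.897 0.229
endloop
endfacet
facet normal -0.269 -0.166 0.949
outer loop
vertex 2.838 3.576 0.463
vertex 2.433 2.897 0.229
vertex 3.345 2.772 0.466
endloop
endfacet
facet normal 0.271 0.166 -0.948
outer loop
vertex 2.784 3.113 -1.004
vertex 3.695 2.988 -0.766
vertex 3.065 2.34 -1.059
endloop
endfacet
facet normal -0.900 -0.305 -0.310
outer loop
vertex 2.784 3.113 -1.004
vertex 3.065 2.34 -1.059
vertex 2.433 2.897 0.229
endloop
endfacet
facet normal -0.900 -0.306 -0.309
outer loop
vertex 2.433 2.897 0.229
vertex 3.065 2.34 -1.059
vertex 2.715 2.124 0.173
endloop
endfacet
facet normal -0.269 -0.167 0.948
outer loop
vertex 2.433 2.897 0.229
vertex 2.715 2.124 0.173
vertex 3.345 2.772 0.466
endloop
endfacet
facet normal 0.270 0.167 -0.948
outer loop
vertex 3.065 2.34 -1.059
vertex 3.695 2.988 -0.766
vertex 3.821 2.055 -0.894
endloop
endfacet
facet normal -0.295 -0.924 -0.246
outer loop
vertex 3.065 2.34 -1.059
vertex 3.821 2.055 -0.894
vertex 2.715 2.124 0.173
endloop
endfacet
facet normal -0.295 -0.923 -0.246
outer loop
vertex 2.715 2.124 0.173
vertex 3.821 2.055 -0.894
vertex 3.47 1.839 0.338
endloop
endfacet
facet normal -0.270 -0.166 0.948
outer loop
vertex 2.715 2.124 0.173
vertex 3.47 1.839 0.338
vertex 3.345 2.772 0.466
endloop
endfacet
facet normal 0.269 0.166 -0.949
outer loop
vertex 3.821 2.055 -0.894
vertex 3.695 2.988 -0.766
vertex 4.482 2.473 -0.633
endloop
endfacet
facet normal 0.533 -0.846 0.004
outer loop
vertex 3.821 2.055 -0.894
vertex 4.482 2.473 -0.633
vertex 3.47 1.839 0.338
endloop
endfacet
facet normal 0.533 -0.846 0.003
outer loop
vertex 3.47 1.839 0.338
vertex 4.482 2.473 -0.633
vertex 4.131 2.256 0.6
endloop
endfacet
facet normal -0.271 -0.166 0.948
outer loop
vertex 3.47 1.839 0.338
vertex 4.131 2.256 0.6
vertex 3.345 2.772 0.466
endloop
endfacet
facet normal 0.269 0.167 -0.949
outer loop
vertex 4.482 2.473 -0.633
vertex 3.695 2.988 -0.766
vertex 4.551 3.278 -0.472
endloop
endfacet
facet normal 0.959 -0.132 0.250
outer loop
vertex 4.482 2.473 -0.633
vertex 4.551 3.278 -0.472
vertex 4.131 2.256 0.6
endloop
endfacet
facet normal 0.959 -0.132 0.250
outer loop
vertex 4.131 2.256 0.6
vertex 4.551 3.278 -0.472
vertex 4.2 3.062 0.761
endloop
endfacet
facet normal -0.271 -0.166 0.948
outer loop
vertex 4.131 2.256 0.6
vertex 4.2 3.062 0.761
vertex 3.345 2.772 0.466
endloop
endfacet
facet normal -0.842 0.228 0.490
outer loop
vertex 1.021 -0.191 4.456
vertex 1.91 1.485 5.205
vertex 0.399 0.828 2.914
endloop
endfacet
facet normal -0.436 -0.822 -0.367
outer loop
vertex 2.15 0.355 1.895
vertex 1.021 -0.191 4.456
vertex 0.399 0.828 2.914
endloop
endfacet
facet normal -0.842 0.228 0.490
outer loop
vertex 0.399 0.828 2.914
vertex 1.91 1.485 5.205
vertex 1.288 2.504 3.663
endloop
endfacet
facet normal -0.319 0.523 -0.791
outer loop
vertex 1.288 2.504 3.663
vertex 2.15 0.355 1.895
vertex 0.399 0.828 2.914
endloop
endfacet
facet normal 0.319 -0.523 0.791
outer loop
vertex 1.021 -0.191 4.456
vertex 3.661 1.012 4.186
vertex 1.91 1.485 5.205
endloop
endfacet
facet normal -0.436 -0.822 -0.367
outer loop
vertex 2.772 -0.664 3.437
vertex 1.021 -0.191 4.456
vertex 2.15 0.355 1.895
endloop
endfacet
facet normal 0.319 -0.523 0.791
outer loop
vertex 2.772 -0.664 3.437
vertex 3.661 1.012 4.186
vertex 1.021 -0.191 4.456
endloop
endfacet
facet normal 0.436 0.822 0.367
outer loop
vertex 1.91 1.485 5.205
vertex 3.661 1.012 4.186
vertex 1.288 2.504 3.663
endloop
endfacet
facet normal -0.319 0.523 -0.791
outer loop
vertex 3.039 2.031 2.644
vertex 2.15 0.355 1.895
vertex 1.288 2.504 3.663
endloop
endfacet
facet normal 0.436 0.822 0.367
outer loop
vertex 1.288 2.504 3.663
vertex 3.661 1.012 4.186
vertex 3.039 2.031 2.644
endloop
endfacet
facet normal 0.842 -0.228 -0.490
outer loop
vertex 3.039 2.031 2.644
vertex 2.772 -0.664 3.437
vertex 2.15 0.355 1.895
endloop
endfacet
facet normal 0.842 -0.228 -0.490
outer loop
vertex 3.661 1.012 4.186
vertex 2.772 -0.664 3.437
vertex 3.039 2.031 2.644
endloop
endfacet

endsolid


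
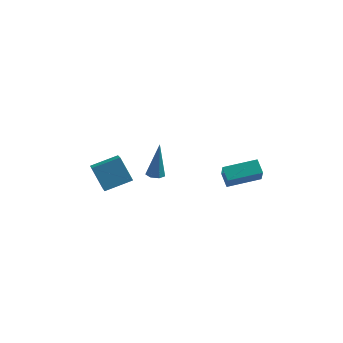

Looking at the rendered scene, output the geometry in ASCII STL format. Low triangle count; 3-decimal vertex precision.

solid 
facet normal -0.078 -0.185 -0.980
outer loop
vertex -0.378 0.04 1.863
vertex -0.745 -0.329 1.962
vertex -0.814 0.188 1.87
endloop
endfacet
facet normal 0.322 0.947 0.016
outer loop
vertex -0.378 0.04 1.863
vertex -0.814 0.188 1.87
vertex -0.575 0.069 4.078
endloop
endfacet
facet normal -0.078 -0.185 -0.980
outer loop
vertex -0.814 0.188 1.87
vertex -0.745 -0.329 1.962
vertex -1.197 -0.053 1.946
endloop
endfacet
facet normal -0.515 0.851 0.102
outer loop
vertex -0.814 0.188 1.87
vertex -1.197 -0.053 1.946
vertex -0.575 0.069 4.078
endloop
endfacet
facet normal -0.078 -0.184 -0.980
outer loop
vertex -1.197 -0.053 1.946
vertex -0.745 -0.329 1.962
vertex -1.241 -0.503 2.034
endloop
endfacet
facet normal -0.952 0.146 0.269
outer loop
vertex -1.197 -0.053 1.946
vertex -1.241 -0.503 2.034
vertex -0.575 0.069 4.078
endloop
endfacet
facet normal -0.077 -0.185 -0.980
outer loop
vertex -1.241 -0.503 2.034
vertex -0.745 -0.329 1.962
vertex -0.911 -0.821 2.068
endloop
endfacet
facet normal -0.658 -0.641 0.394
outer loop
vertex -1.241 -0.503 2.034
vertex -0.911 -0.821 2.068
vertex -0.575 0.069 4.078
endloop
endfacet
facet normal -0.078 -0.185 -0.980
outer loop
vertex -0.911 -0.821 2.068
vertex -0.745 -0.329 1.962
vertex -0.456 -0.769 2.022
endloop
endfacet
facet normal 0.143 -0.914 0.381
outer loop
vertex -0.911 -0.821 2.068
vertex -0.456 -0.769 2.022
vertex -0.575 0.069 4.078
endloop
endfacet
facet normal -0.080 -0.186 -0.979
outer loop
vertex -0.456 -0.769 2.022
vertex -0.745 -0.329 1.962
vertex -0.219 -0.386 1.93
endloop
endfacet
facet normal 0.850 -0.468 0.240
outer loop
vertex -0.456 -0.769 2.022
vertex -0.219 -0.386 1.93
vertex -0.575 0.069 4.078
endloop
endfacet
facet normal -0.080 -0.184 -0.980
outer loop
vertex -0.219 -0.386 1.93
vertex -0.745 -0.329 1.962
vertex -0.378 0.04 1.863
endloop
endfacet
facet normal 0.930 0.359 0.078
outer loop
vertex -0.219 -0.386 1.93
vertex -0.378 0.04 1.863
vertex -0.575 0.069 4.078
endloop
endfacet
facet normal -0.840 -0.446 -0.310
outer loop
vertex -3.895 -1.391 2.808
vertex -4.341 0.102 1.867
vertex -3.12 -1.964 1.531
endloop
endfacet
facet normal 0.245 -0.820 0.517
outer loop
vertex -1.759 -1.242 2.033
vertex -3.895 -1.391 2.808
vertex -3.12 -1.964 1.531
endloop
endfacet
facet normal -0.840 -0.446 -0.310
outer loop
vertex -3.12 -1.964 1.531
vertex -4.341 0.102 1.867
vertex -3.565 -0.471 0.59
endloop
endfacet
facet normal 0.485 -0.359 -0.798
outer loop
vertex -3.565 -0.471 0.59
vertex -1.759 -1.242 2.033
vertex -3.12 -1.964 1.531
endloop
endfacet
facet normal -0.484 0.358 0.798
outer loop
vertex -3.895 -1.391 2.808
vertex -2.98 0.824 2.369
vertex -4.341 0.102 1.867
endloop
endfacet
facet normal 0.245 -0.820 0.517
outer loop
vertex -2.535 -0.669 3.31
vertex -3.895 -1.391 2.808
vertex -1.759 -1.242 2.033
endloop
endfacet
facet normal -0.485 0.358 0.798
outer loop
vertex -2.535 -0.669 3.31
vertex -2.98 0.824 2.369
vertex -3.895 -1.391 2.808
endloop
endfacet
facet normal -0.245 0.820 -0.517
outer loop
vertex -4.341 0.102 1.867
vertex -2.98 0.824 2.369
vertex -3.565 -0.471 0.59
endloop
endfacet
facet normal 0.485 -0.358 -0.798
outer loop
vertex -2.205 0.251 1.092
vertex -1.759 -1.242 2.033
vertex -3.565 -0.471 0.59
endloop
endfacet
facet normal -0.245 0.820 -0.517
outer loop
vertex -3.565 -0.471 0.59
vertex -2.98 0.824 2.369
vertex -2.205 0.251 1.092
endloop
endfacet
facet normal 0.840 0.446 0.310
outer loop
vertex -2.205 0.251 1.092
vertex -2.535 -0.669 3.31
vertex -1.759 -1.242 2.033
endloop
endfacet
facet normal 0.840 0.446 0.310
outer loop
vertex -2.98 0.824 2.369
vertex -2.535 -0.669 3.31
vertex -2.205 0.251 1.092
endloop
endfacet
facet normal -0.900 -0.413 -0.141
outer loop
vertex 2.789 1.838 0.322
vertex 2.387 2.536 0.846
vertex 2.631 2.547 -0.744
endloop
endfacet
facet normal 0.418 -0.727 -0.545
outer loop
vertex 4.413 3.364 -0.466
vertex 2.789 1.838 0.322
vertex 2.631 2.547 -0.744
endloop
endfacet
facet normal -0.900 -0.413 -0.141
outer loop
vertex 2.631 2.547 -0.744
vertex 2.387 2.536 0.846
vertex 2.229 3.244 -0.221
endloop
endfacet
facet normal -0.123 0.549 -0.827
outer loop
vertex 2.229 3.244 -0.221
vertex 4.413 3.364 -0.466
vertex 2.631 2.547 -0.744
endloop
endfacet
facet normal 0.123 -0.550 0.826
outer loop
vertex 2.789 1.838 0.322
vertex 4.169 3.353 1.124
vertex 2.387 2.536 0.846
endloop
endfacet
facet normal 0.419 -0.727 -0.544
outer loop
vertex 4.571 2.656 0.601
vertex 2.789 1.838 0.322
vertex 4.413 3.364 -0.466
endloop
endfacet
facet normal 0.123 -0.549 0.827
outer loop
vertex 4.571 2.656 0.601
vertex 4.169 3.353 1.124
vertex 2.789 1.838 0.322
endloop
endfacet
facet normal -0.418 0.727 0.544
outer loop
vertex 2.387 2.536 0.846
vertex 4.169 3.353 1.124
vertex 2.229 3.244 -0.221
endloop
endfacet
facet normal -0.123 0.550 -0.826
outer loop
vertex 4.011 4.062 0.058
vertex 4.413 3.364 -0.466
vertex 2.229 3.244 -0.221
endloop
endfacet
facet normal -0.419 0.726 0.545
outer loop
vertex 2.229 3.244 -0.221
vertex 4.169 3.353 1.124
vertex 4.011 4.062 0.058
endloop
endfacet
facet normal 0.900 0.413 0.141
outer loop
vertex 4.011 4.062 0.058
vertex 4.571 2.656 0.601
vertex 4.413 3.364 -0.466
endloop
endfacet
facet normal 0.900 0.413 0.141
outer loop
vertex 4.169 3.353 1.124
vertex 4.571 2.656 0.601
vertex 4.011 4.062 0.058
endloop
endfacet

endsolid


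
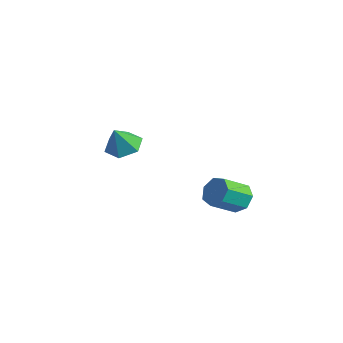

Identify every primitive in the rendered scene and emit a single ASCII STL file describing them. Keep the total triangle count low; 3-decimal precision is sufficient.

solid 
facet normal 0.034 0.847 -0.530
outer loop
vertex 3.518 0.634 -2.142
vertex 2.74 0.397 -2.571
vertex 2.843 0.879 -1.794
endloop
endfacet
facet normal 0.532 0.433 0.727
outer loop
vertex 3.518 0.634 -2.142
vertex 2.843 0.879 -1.794
vertex 3.459 -0.841 -1.22
endloop
endfacet
facet normal 0.532 0.433 0.727
outer loop
vertex 3.459 -0.841 -1.22
vertex 2.843 0.879 -1.794
vertex 2.784 -0.596 -0.872
endloop
endfacet
facet normal -0.035 -0.848 0.529
outer loop
vertex 3.459 -0.841 -1.22
vertex 2.784 -0.596 -0.872
vertex 2.68 -1.077 -1.649
endloop
endfacet
facet normal 0.034 0.847 -0.530
outer loop
vertex 2.843 0.879 -1.794
vertex 2.74 0.397 -2.571
vertex 2.09 0.761 -2.031
endloop
endfacet
facet normal -0.330 0.510 0.794
outer loop
vertex 2.843 0.879 -1.794
vertex 2.09 0.761 -2.031
vertex 2.784 -0.596 -0.872
endloop
endfacet
facet normal -0.330 0.510 0.795
outer loop
vertex 2.784 -0.596 -0.872
vertex 2.09 0.761 -2.031
vertex 2.03 -0.714 -1.109
endloop
endfacet
facet normal -0.034 -0.848 0.529
outer loop
vertex 2.784 -0.596 -0.872
vertex 2.03 -0.714 -1.109
vertex 2.68 -1.077 -1.649
endloop
endfacet
facet normal 0.034 0.847 -0.530
outer loop
vertex 2.09 0.761 -2.031
vertex 2.74 0.397 -2.571
vertex 1.826 0.369 -2.674
endloop
endfacet
facet normal -0.943 0.203 0.263
outer loop
vertex 2.09 0.761 -2.031
vertex 1.826 0.369 -2.674
vertex 2.03 -0.714 -1.109
endloop
endfacet
facet normal -0.944 0.202 0.263
outer loop
vertex 2.03 -0.714 -1.109
vertex 1.826 0.369 -2.674
vertex 1.767 -1.105 -1.753
endloop
endfacet
facet normal -0.034 -0.848 0.529
outer loop
vertex 2.03 -0.714 -1.109
vertex 1.767 -1.105 -1.753
vertex 2.68 -1.077 -1.649
endloop
endfacet
facet normal 0.034 0.848 -0.529
outer loop
vertex 1.826 0.369 -2.674
vertex 2.74 0.397 -2.571
vertex 2.25 -0.001 -3.24
endloop
endfacet
facet normal -0.847 -0.257 -0.466
outer loop
vertex 1.826 0.369 -2.674
vertex 2.25 -0.001 -3.24
vertex 1.767 -1.105 -1.753
endloop
endfacet
facet normal -0.847 -0.257 -0.466
outer loop
vertex 1.767 -1.105 -1.753
vertex 2.25 -0.001 -3.24
vertex 2.191 -1.476 -2.319
endloop
endfacet
facet normal -0.034 -0.847 0.530
outer loop
vertex 1.767 -1.105 -1.753
vertex 2.191 -1.476 -2.319
vertex 2.68 -1.077 -1.649
endloop
endfacet
facet normal 0.034 0.848 -0.530
outer loop
vertex 2.25 -0.001 -3.24
vertex 2.74 0.397 -2.571
vertex 3.043 -0.072 -3.302
endloop
endfacet
facet normal -0.113 -0.523 -0.845
outer loop
vertex 2.25 -0.001 -3.24
vertex 3.043 -0.072 -3.302
vertex 2.191 -1.476 -2.319
endloop
endfacet
facet normal -0.111 -0.524 -0.845
outer loop
vertex 2.191 -1.476 -2.319
vertex 3.043 -0.072 -3.302
vertex 2.984 -1.546 -2.38
endloop
endfacet
facet normal -0.034 -0.848 0.530
outer loop
vertex 2.191 -1.476 -2.319
vertex 2.984 -1.546 -2.38
vertex 2.68 -1.077 -1.649
endloop
endfacet
facet normal 0.034 0.848 -0.530
outer loop
vertex 3.043 -0.072 -3.302
vertex 2.74 0.397 -2.571
vertex 3.607 0.211 -2.813
endloop
endfacet
facet normal 0.707 -0.395 -0.587
outer loop
vertex 3.043 -0.072 -3.302
vertex 3.607 0.211 -2.813
vertex 2.984 -1.546 -2.38
endloop
endfacet
facet normal 0.706 -0.395 -0.588
outer loop
vertex 2.984 -1.546 -2.38
vertex 3.607 0.211 -2.813
vertex 3.548 -1.264 -1.892
endloop
endfacet
facet normal -0.034 -0.848 0.530
outer loop
vertex 2.984 -1.546 -2.38
vertex 3.548 -1.264 -1.892
vertex 2.68 -1.077 -1.649
endloop
endfacet
facet normal 0.034 0.847 -0.530
outer loop
vertex 3.607 0.211 -2.813
vertex 2.74 0.397 -2.571
vertex 3.518 0.634 -2.142
endloop
endfacet
facet normal 0.993 0.031 0.112
outer loop
vertex 3.607 0.211 -2.813
vertex 3.518 0.634 -2.142
vertex 3.548 -1.264 -1.892
endloop
endfacet
facet normal 0.993 0.030 0.112
outer loop
vertex 3.548 -1.264 -1.892
vertex 3.518 0.634 -2.142
vertex 3.459 -0.841 -1.22
endloop
endfacet
facet normal -0.035 -0.848 0.529
outer loop
vertex 3.548 -1.264 -1.892
vertex 3.459 -0.841 -1.22
vertex 2.68 -1.077 -1.649
endloop
endfacet
facet normal -0.152 0.454 -0.878
outer loop
vertex -3.17 -2.955 -1.33
vertex -3.821 -2.252 -0.854
vertex -2.773 -2.046 -0.929
endloop
endfacet
facet normal 0.867 -0.461 0.187
outer loop
vertex -3.17 -2.955 -1.33
vertex -2.773 -2.046 -0.929
vertex -3.579 -2.968 0.534
endloop
endfacet
facet normal -0.152 0.453 -0.878
outer loop
vertex -2.773 -2.046 -0.929
vertex -3.821 -2.252 -0.854
vertex -3.424 -1.342 -0.453
endloop
endfacet
facet normal 0.749 0.290 0.596
outer loop
vertex -2.773 -2.046 -0.929
vertex -3.424 -1.342 -0.453
vertex -3.579 -2.968 0.534
endloop
endfacet
facet normal -0.152 0.453 -0.878
outer loop
vertex -3.424 -1.342 -0.453
vertex -3.821 -2.252 -0.854
vertex -4.472 -1.549 -0.378
endloop
endfacet
facet normal -0.042 0.521 0.852
outer loop
vertex -3.424 -1.342 -0.453
vertex -4.472 -1.549 -0.378
vertex -3.579 -2.968 0.534
endloop
endfacet
facet normal -0.153 0.453 -0.878
outer loop
vertex -4.472 -1.549 -0.378
vertex -3.821 -2.252 -0.854
vertex -4.868 -2.458 -0.778
endloop
endfacet
facet normal -0.713 0.002 0.701
outer loop
vertex -4.472 -1.549 -0.378
vertex -4.868 -2.458 -0.778
vertex -3.579 -2.968 0.534
endloop
endfacet
facet normal -0.153 0.453 -0.878
outer loop
vertex -4.868 -2.458 -0.778
vertex -3.821 -2.252 -0.854
vertex -4.217 -3.162 -1.254
endloop
endfacet
facet normal -0.595 -0.748 0.293
outer loop
vertex -4.868 -2.458 -0.778
vertex -4.217 -3.162 -1.254
vertex -3.579 -2.968 0.534
endloop
endfacet
facet normal -0.153 0.453 -0.878
outer loop
vertex -4.217 -3.162 -1.254
vertex -3.821 -2.252 -0.854
vertex -3.17 -2.955 -1.33
endloop
endfacet
facet normal 0.196 -0.980 0.036
outer loop
vertex -4.217 -3.162 -1.254
vertex -3.17 -2.955 -1.33
vertex -3.579 -2.968 0.534
endloop
endfacet

endsolid


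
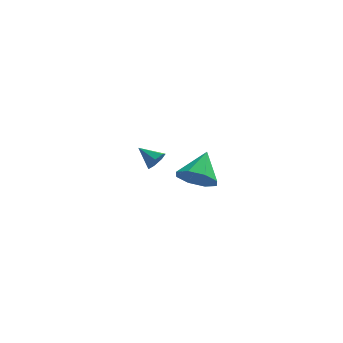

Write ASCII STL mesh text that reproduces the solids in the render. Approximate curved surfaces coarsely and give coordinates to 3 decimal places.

solid 
facet normal -0.301 -0.770 -0.563
outer loop
vertex -0.733 -1.877 -1.541
vertex -1.061 -2.259 -0.844
vertex -1.361 -1.71 -1.434
endloop
endfacet
facet normal 0.164 0.889 -0.427
outer loop
vertex -0.733 -1.877 -1.541
vertex -1.361 -1.71 -1.434
vertex -0.639 -1.181 -0.056
endloop
endfacet
facet normal -0.301 -0.770 -0.563
outer loop
vertex -1.361 -1.71 -1.434
vertex -1.061 -2.259 -0.844
vertex -1.813 -1.865 -0.981
endloop
endfacet
facet normal -0.428 0.896 -0.120
outer loop
vertex -1.361 -1.71 -1.434
vertex -1.813 -1.865 -0.981
vertex -0.639 -1.181 -0.056
endloop
endfacet
facet normal -0.301 -0.770 -0.562
outer loop
vertex -1.813 -1.865 -0.981
vertex -1.061 -2.259 -0.844
vertex -1.824 -2.25 -0.448
endloop
endfacet
facet normal -0.681 0.601 0.420
outer loop
vertex -1.813 -1.865 -0.981
vertex -1.824 -2.25 -0.448
vertex -0.639 -1.181 -0.056
endloop
endfacet
facet normal -0.301 -0.770 -0.562
outer loop
vertex -1.824 -2.25 -0.448
vertex -1.061 -2.259 -0.844
vertex -1.388 -2.641 -0.146
endloop
endfacet
facet normal -0.449 0.176 0.876
outer loop
vertex -1.824 -2.25 -0.448
vertex -1.388 -2.641 -0.146
vertex -0.639 -1.181 -0.056
endloop
endfacet
facet normal -0.302 -0.770 -0.563
outer loop
vertex -1.388 -2.641 -0.146
vertex -1.061 -2.259 -0.844
vertex -0.761 -2.808 -0.254
endloop
endfacet
facet normal 0.135 -0.130 0.982
outer loop
vertex -1.388 -2.641 -0.146
vertex -0.761 -2.808 -0.254
vertex -0.639 -1.181 -0.056
endloop
endfacet
facet normal -0.301 -0.770 -0.563
outer loop
vertex -0.761 -2.808 -0.254
vertex -1.061 -2.259 -0.844
vertex -0.309 -2.653 -0.707
endloop
endfacet
facet normal 0.724 -0.137 0.676
outer loop
vertex -0.761 -2.808 -0.254
vertex -0.309 -2.653 -0.707
vertex -0.639 -1.181 -0.056
endloop
endfacet
facet normal -0.301 -0.770 -0.562
outer loop
vertex -0.309 -2.653 -0.707
vertex -1.061 -2.259 -0.844
vertex -0.298 -2.268 -1.24
endloop
endfacet
facet normal 0.978 0.159 0.135
outer loop
vertex -0.309 -2.653 -0.707
vertex -0.298 -2.268 -1.24
vertex -0.639 -1.181 -0.056
endloop
endfacet
facet normal -0.302 -0.769 -0.563
outer loop
vertex -0.298 -2.268 -1.24
vertex -1.061 -2.259 -0.844
vertex -0.733 -1.877 -1.541
endloop
endfacet
facet normal 0.746 0.583 -0.321
outer loop
vertex -0.298 -2.268 -1.24
vertex -0.733 -1.877 -1.541
vertex -0.639 -1.181 -0.056
endloop
endfacet
facet normal 0.725 -0.515 -0.457
outer loop
vertex -2.156 3.523 -3.289
vertex -2.52 3.218 -3.523
vertex -2.308 3.671 -3.697
endloop
endfacet
facet normal 0.239 0.938 0.251
outer loop
vertex -2.156 3.523 -3.289
vertex -2.308 3.671 -3.697
vertex -3.26 3.742 -3.057
endloop
endfacet
facet normal 0.725 -0.515 -0.458
outer loop
vertex -2.308 3.671 -3.697
vertex -2.52 3.218 -3.523
vertex -2.62 3.478 -3.974
endloop
endfacet
facet normal -0.201 0.895 -0.398
outer loop
vertex -2.308 3.671 -3.697
vertex -2.62 3.478 -3.974
vertex -3.26 3.742 -3.057
endloop
endfacet
facet normal 0.727 -0.513 -0.457
outer loop
vertex -2.62 3.478 -3.974
vertex -2.52 3.218 -3.523
vertex -2.856 3.088 -3.912
endloop
endfacet
facet normal -0.722 0.341 -0.602
outer loop
vertex -2.62 3.478 -3.974
vertex -2.856 3.088 -3.912
vertex -3.26 3.742 -3.057
endloop
endfacet
facet normal 0.727 -0.514 -0.456
outer loop
vertex -2.856 3.088 -3.912
vertex -2.52 3.218 -3.523
vertex -2.84 2.796 -3.557
endloop
endfacet
facet normal -0.930 -0.303 -0.208
outer loop
vertex -2.856 3.088 -3.912
vertex -2.84 2.796 -3.557
vertex -3.26 3.742 -3.057
endloop
endfacet
facet normal 0.726 -0.514 -0.458
outer loop
vertex -2.84 2.796 -3.557
vertex -2.52 3.218 -3.523
vertex -2.582 2.822 -3.177
endloop
endfacet
facet normal -0.669 -0.557 0.492
outer loop
vertex -2.84 2.796 -3.557
vertex -2.582 2.822 -3.177
vertex -3.26 3.742 -3.057
endloop
endfacet
facet normal 0.726 -0.513 -0.457
outer loop
vertex -2.582 2.822 -3.177
vertex -2.52 3.218 -3.523
vertex -2.278 3.145 -3.057
endloop
endfacet
facet normal -0.138 -0.228 0.964
outer loop
vertex -2.582 2.822 -3.177
vertex -2.278 3.145 -3.057
vertex -3.26 3.742 -3.057
endloop
endfacet
facet normal 0.725 -0.515 -0.457
outer loop
vertex -2.278 3.145 -3.057
vertex -2.52 3.218 -3.523
vertex -2.156 3.523 -3.289
endloop
endfacet
facet normal 0.267 0.440 0.857
outer loop
vertex -2.278 3.145 -3.057
vertex -2.156 3.523 -3.289
vertex -3.26 3.742 -3.057
endloop
endfacet

endsolid


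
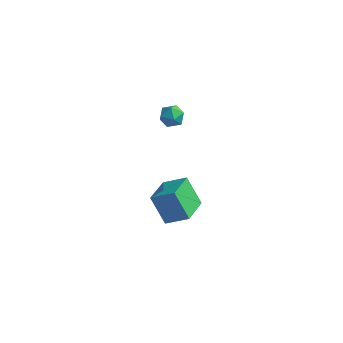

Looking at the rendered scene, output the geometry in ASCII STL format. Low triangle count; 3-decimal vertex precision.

solid 
facet normal -0.844 -0.174 -0.507
outer loop
vertex -4.099 2.253 -2.822
vertex -4.231 4.293 -3.302
vertex -2.975 1.913 -4.576
endloop
endfacet
facet normal 0.063 -0.972 0.229
outer loop
vertex -1.549 2.207 -3.718
vertex -4.099 2.253 -2.822
vertex -2.975 1.913 -4.576
endloop
endfacet
facet normal -0.844 -0.174 -0.508
outer loop
vertex -2.975 1.913 -4.576
vertex -4.231 4.293 -3.302
vertex -3.107 3.954 -5.055
endloop
endfacet
facet normal 0.533 -0.161 -0.831
outer loop
vertex -3.107 3.954 -5.055
vertex -1.549 2.207 -3.718
vertex -2.975 1.913 -4.576
endloop
endfacet
facet normal -0.533 0.161 0.831
outer loop
vertex -4.099 2.253 -2.822
vertex -2.805 4.587 -2.444
vertex -4.231 4.293 -3.302
endloop
endfacet
facet normal 0.063 -0.972 0.228
outer loop
vertex -2.673 2.546 -1.965
vertex -4.099 2.253 -2.822
vertex -1.549 2.207 -3.718
endloop
endfacet
facet normal -0.532 0.161 0.831
outer loop
vertex -2.673 2.546 -1.965
vertex -2.805 4.587 -2.444
vertex -4.099 2.253 -2.822
endloop
endfacet
facet normal -0.063 0.972 -0.228
outer loop
vertex -4.231 4.293 -3.302
vertex -2.805 4.587 -2.444
vertex -3.107 3.954 -5.055
endloop
endfacet
facet normal 0.532 -0.161 -0.831
outer loop
vertex -1.681 4.247 -4.198
vertex -1.549 2.207 -3.718
vertex -3.107 3.954 -5.055
endloop
endfacet
facet normal -0.062 0.972 -0.228
outer loop
vertex -3.107 3.954 -5.055
vertex -2.805 4.587 -2.444
vertex -1.681 4.247 -4.198
endloop
endfacet
facet normal 0.844 0.174 0.507
outer loop
vertex -1.681 4.247 -4.198
vertex -2.673 2.546 -1.965
vertex -1.549 2.207 -3.718
endloop
endfacet
facet normal 0.844 0.174 0.507
outer loop
vertex -2.805 4.587 -2.444
vertex -2.673 2.546 -1.965
vertex -1.681 4.247 -4.198
endloop
endfacet
facet normal -0.405 0.459 0.791
outer loop
vertex -4.161 4.099 4.28
vertex -3.5 3.873 4.749
vertex -3.49 4.603 4.331
endloop
endfacet
facet normal -0.599 0.779 0.184
outer loop
vertex -4.161 4.099 4.28
vertex -3.49 4.603 4.331
vertex -3.871 4.485 3.591
endloop
endfacet
facet normal -0.928 0.296 -0.225
outer loop
vertex -4.161 4.099 4.28
vertex -3.871 4.485 3.591
vertex -4.118 3.681 3.551
endloop
endfacet
facet normal -0.938 -0.323 0.130
outer loop
vertex -4.161 4.099 4.28
vertex -4.118 3.681 3.551
vertex -3.889 3.303 4.266
endloop
endfacet
facet normal -0.614 -0.223 0.757
outer loop
vertex -4.161 4.099 4.28
vertex -3.889 3.303 4.266
vertex -3.5 3.873 4.749
endloop
endfacet
facet normal -0.006 0.988 -0.154
outer loop
vertex -3.871 4.485 3.591
vertex -3.49 4.603 4.331
vertex -3.031 4.497 3.634
endloop
endfacet
facet normal 0.309 0.469 0.827
outer loop
vertex -3.49 4.603 4.331
vertex -3.5 3.873 4.749
vertex -2.802 4.119 4.349
endloop
endfacet
facet normal -0.031 -0.634 0.773
outer loop
vertex -3.5 3.873 4.749
vertex -3.889 3.303 4.266
vertex -3.049 3.315 4.309
endloop
endfacet
facet normal -0.554 -0.796 -0.244
outer loop
vertex -3.889 3.303 4.266
vertex -4.118 3.681 3.551
vertex -3.43 3.197 3.569
endloop
endfacet
facet normal -0.540 0.207 -0.816
outer loop
vertex -4.118 3.681 3.551
vertex -3.871 4.485 3.591
vertex -3.42 3.927 3.151
endloop
endfacet
facet normal 0.938 0.323 -0.130
outer loop
vertex -2.759 3.701 3.62
vertex -3.031 4.497 3.634
vertex -2.802 4.119 4.349
endloop
endfacet
facet normal 0.928 -0.296 0.225
outer loop
vertex -2.759 3.701 3.62
vertex -2.802 4.119 4.349
vertex -3.049 3.315 4.309
endloop
endfacet
facet normal 0.599 -0.779 -0.184
outer loop
vertex -2.759 3.701 3.62
vertex -3.049 3.315 4.309
vertex -3.43 3.197 3.569
endloop
endfacet
facet normal 0.405 -0.459 -0.791
outer loop
vertex -2.759 3.701 3.62
vertex -3.43 3.197 3.569
vertex -3.42 3.927 3.151
endloop
endfacet
facet normal 0.614 0.223 -0.757
outer loop
vertex -2.759 3.701 3.62
vertex -3.42 3.927 3.151
vertex -3.031 4.497 3.634
endloop
endfacet
facet normal 0.554 0.796 0.244
outer loop
vertex -2.802 4.119 4.349
vertex -3.031 4.497 3.634
vertex -3.49 4.603 4.331
endloop
endfacet
facet normal 0.540 -0.207 0.816
outer loop
vertex -3.049 3.315 4.309
vertex -2.802 4.119 4.349
vertex -3.5 3.873 4.749
endloop
endfacet
facet normal 0.006 -0.988 0.154
outer loop
vertex -3.43 3.197 3.569
vertex -3.049 3.315 4.309
vertex -3.889 3.303 4.266
endloop
endfacet
facet normal -0.309 -0.469 -0.827
outer loop
vertex -3.42 3.927 3.151
vertex -3.43 3.197 3.569
vertex -4.118 3.681 3.551
endloop
endfacet
facet normal 0.031 0.634 -0.773
outer loop
vertex -3.031 4.497 3.634
vertex -3.42 3.927 3.151
vertex -3.871 4.485 3.591
endloop
endfacet

endsolid


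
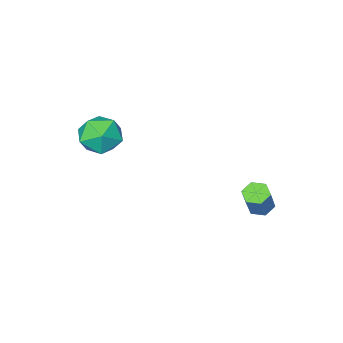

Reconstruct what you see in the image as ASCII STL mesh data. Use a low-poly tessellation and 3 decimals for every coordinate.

solid 
facet normal 0.139 0.318 0.938
outer loop
vertex 0.656 -0.921 -0.058
vertex -0.256 -1.42 0.246
vertex 0.689 -1.948 0.285
endloop
endfacet
facet normal 0.763 0.227 0.605
outer loop
vertex 0.656 -0.921 -0.058
vertex 0.689 -1.948 0.285
vertex 1.278 -1.644 -0.571
endloop
endfacet
facet normal 0.767 0.642 0.025
outer loop
vertex 0.656 -0.921 -0.058
vertex 1.278 -1.644 -0.571
vertex 0.697 -0.928 -1.14
endloop
endfacet
facet normal 0.144 0.990 -0.001
outer loop
vertex 0.656 -0.921 -0.058
vertex 0.697 -0.928 -1.14
vertex -0.251 -0.79 -0.635
endloop
endfacet
facet normal -0.244 0.789 0.563
outer loop
vertex 0.656 -0.921 -0.058
vertex -0.251 -0.79 -0.635
vertex -0.256 -1.42 0.246
endloop
endfacet
facet normal 0.802 -0.452 0.391
outer loop
vertex 1.278 -1.644 -0.571
vertex 0.689 -1.948 0.285
vertex 0.751 -2.59 -0.585
endloop
endfacet
facet normal -0.209 -0.305 0.929
outer loop
vertex 0.689 -1.948 0.285
vertex -0.256 -1.42 0.246
vertex -0.197 -2.452 -0.08
endloop
endfacet
facet normal -0.829 0.457 0.322
outer loop
vertex -0.256 -1.42 0.246
vertex -0.251 -0.79 -0.635
vertex -0.778 -1.736 -0.649
endloop
endfacet
facet normal -0.201 0.781 -0.591
outer loop
vertex -0.251 -0.79 -0.635
vertex 0.697 -0.928 -1.14
vertex -0.189 -1.432 -1.505
endloop
endfacet
facet normal 0.807 0.219 -0.548
outer loop
vertex 0.697 -0.928 -1.14
vertex 1.278 -1.644 -0.571
vertex 0.756 -1.96 -1.466
endloop
endfacet
facet normal -0.144 -0.990 0.001
outer loop
vertex -0.156 -2.459 -1.162
vertex 0.751 -2.59 -0.585
vertex -0.197 -2.452 -0.08
endloop
endfacet
facet normal -0.767 -0.642 -0.025
outer loop
vertex -0.156 -2.459 -1.162
vertex -0.197 -2.452 -0.08
vertex -0.778 -1.736 -0.649
endloop
endfacet
facet normal -0.763 -0.227 -0.605
outer loop
vertex -0.156 -2.459 -1.162
vertex -0.778 -1.736 -0.649
vertex -0.189 -1.432 -1.505
endloop
endfacet
facet normal -0.139 -0.318 -0.938
outer loop
vertex -0.156 -2.459 -1.162
vertex -0.189 -1.432 -1.505
vertex 0.756 -1.96 -1.466
endloop
endfacet
facet normal 0.244 -0.789 -0.563
outer loop
vertex -0.156 -2.459 -1.162
vertex 0.756 -1.96 -1.466
vertex 0.751 -2.59 -0.585
endloop
endfacet
facet normal 0.201 -0.781 0.591
outer loop
vertex -0.197 -2.452 -0.08
vertex 0.751 -2.59 -0.585
vertex 0.689 -1.948 0.285
endloop
endfacet
facet normal -0.807 -0.219 0.548
outer loop
vertex -0.778 -1.736 -0.649
vertex -0.197 -2.452 -0.08
vertex -0.256 -1.42 0.246
endloop
endfacet
facet normal -0.802 0.452 -0.391
outer loop
vertex -0.189 -1.432 -1.505
vertex -0.778 -1.736 -0.649
vertex -0.251 -0.79 -0.635
endloop
endfacet
facet normal 0.209 0.305 -0.929
outer loop
vertex 0.756 -1.96 -1.466
vertex -0.189 -1.432 -1.505
vertex 0.697 -0.928 -1.14
endloop
endfacet
facet normal 0.829 -0.457 -0.322
outer loop
vertex 0.751 -2.59 -0.585
vertex 0.756 -1.96 -1.466
vertex 1.278 -1.644 -0.571
endloop
endfacet
facet normal -0.397 -0.292 -0.870
outer loop
vertex -3.876 2.792 -3.878
vertex -4.266 3.262 -3.858
vertex -3.722 3.327 -4.128
endloop
endfacet
facet normal 0.883 -0.382 -0.274
outer loop
vertex -3.876 2.792 -3.878
vertex -3.722 3.327 -4.128
vertex -3.285 3.229 -2.581
endloop
endfacet
facet normal 0.883 -0.382 -0.274
outer loop
vertex -3.285 3.229 -2.581
vertex -3.722 3.327 -4.128
vertex -3.131 3.764 -2.832
endloop
endfacet
facet normal 0.397 0.294 0.870
outer loop
vertex -3.285 3.229 -2.581
vertex -3.131 3.764 -2.832
vertex -3.674 3.698 -2.562
endloop
endfacet
facet normal -0.397 -0.293 -0.870
outer loop
vertex -3.722 3.327 -4.128
vertex -4.266 3.262 -3.858
vertex -4.112 3.796 -4.108
endloop
endfacet
facet normal 0.659 0.569 -0.492
outer loop
vertex -3.722 3.327 -4.128
vertex -4.112 3.796 -4.108
vertex -3.131 3.764 -2.832
endloop
endfacet
facet normal 0.659 0.569 -0.492
outer loop
vertex -3.131 3.764 -2.832
vertex -4.112 3.796 -4.108
vertex -3.521 4.233 -2.812
endloop
endfacet
facet normal 0.397 0.293 0.870
outer loop
vertex -3.131 3.764 -2.832
vertex -3.521 4.233 -2.812
vertex -3.674 3.698 -2.562
endloop
endfacet
facet normal -0.396 -0.293 -0.870
outer loop
vertex -4.112 3.796 -4.108
vertex -4.266 3.262 -3.858
vertex -4.655 3.731 -3.839
endloop
endfacet
facet normal -0.222 0.950 -0.219
outer loop
vertex -4.112 3.796 -4.108
vertex -4.655 3.731 -3.839
vertex -3.521 4.233 -2.812
endloop
endfacet
facet normal -0.222 0.950 -0.219
outer loop
vertex -3.521 4.233 -2.812
vertex -4.655 3.731 -3.839
vertex -4.064 4.168 -2.542
endloop
endfacet
facet normal 0.397 0.293 0.870
outer loop
vertex -3.521 4.233 -2.812
vertex -4.064 4.168 -2.542
vertex -3.674 3.698 -2.562
endloop
endfacet
facet normal -0.397 -0.294 -0.870
outer loop
vertex -4.655 3.731 -3.839
vertex -4.266 3.262 -3.858
vertex -4.809 3.196 -3.588
endloop
endfacet
facet normal -0.883 0.382 0.273
outer loop
vertex -4.655 3.731 -3.839
vertex -4.809 3.196 -3.588
vertex -4.064 4.168 -2.542
endloop
endfacet
facet normal -0.883 0.382 0.274
outer loop
vertex -4.064 4.168 -2.542
vertex -4.809 3.196 -3.588
vertex -4.218 3.633 -2.292
endloop
endfacet
facet normal 0.397 0.292 0.870
outer loop
vertex -4.064 4.168 -2.542
vertex -4.218 3.633 -2.292
vertex -3.674 3.698 -2.562
endloop
endfacet
facet normal -0.397 -0.293 -0.870
outer loop
vertex -4.809 3.196 -3.588
vertex -4.266 3.262 -3.858
vertex -4.419 2.727 -3.608
endloop
endfacet
facet normal -0.659 -0.569 0.492
outer loop
vertex -4.809 3.196 -3.588
vertex -4.419 2.727 -3.608
vertex -4.218 3.633 -2.292
endloop
endfacet
facet normal -0.659 -0.569 0.492
outer loop
vertex -4.218 3.633 -2.292
vertex -4.419 2.727 -3.608
vertex -3.828 3.164 -2.312
endloop
endfacet
facet normal 0.397 0.293 0.870
outer loop
vertex -4.218 3.633 -2.292
vertex -3.828 3.164 -2.312
vertex -3.674 3.698 -2.562
endloop
endfacet
facet normal -0.397 -0.293 -0.870
outer loop
vertex -4.419 2.727 -3.608
vertex -4.266 3.262 -3.858
vertex -3.876 2.792 -3.878
endloop
endfacet
facet normal 0.223 -0.950 0.219
outer loop
vertex -4.419 2.727 -3.608
vertex -3.876 2.792 -3.878
vertex -3.828 3.164 -2.312
endloop
endfacet
facet normal 0.222 -0.950 0.219
outer loop
vertex -3.828 3.164 -2.312
vertex -3.876 2.792 -3.878
vertex -3.285 3.229 -2.581
endloop
endfacet
facet normal 0.396 0.293 0.870
outer loop
vertex -3.828 3.164 -2.312
vertex -3.285 3.229 -2.581
vertex -3.674 3.698 -2.562
endloop
endfacet

endsolid
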